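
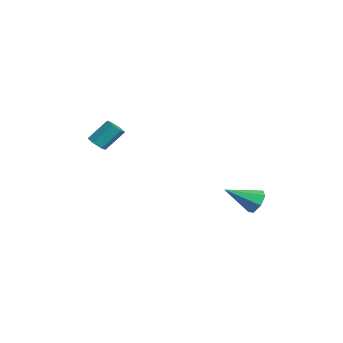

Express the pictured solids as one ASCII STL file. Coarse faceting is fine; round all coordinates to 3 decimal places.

solid 
facet normal 0.221 0.832 -0.509
outer loop
vertex 4.605 3.176 -3.691
vertex 4.098 2.917 -4.334
vertex 3.892 3.392 -3.648
endloop
endfacet
facet normal 0.105 0.151 0.983
outer loop
vertex 4.605 3.176 -3.691
vertex 3.892 3.392 -3.648
vertex 3.642 1.203 -3.286
endloop
endfacet
facet normal 0.221 0.832 -0.509
outer loop
vertex 3.892 3.392 -3.648
vertex 4.098 2.917 -4.334
vertex 3.334 3.25 -4.122
endloop
endfacet
facet normal -0.663 0.195 0.722
outer loop
vertex 3.892 3.392 -3.648
vertex 3.334 3.25 -4.122
vertex 3.642 1.203 -3.286
endloop
endfacet
facet normal 0.221 0.831 -0.510
outer loop
vertex 3.334 3.25 -4.122
vertex 4.098 2.917 -4.334
vertex 3.35 2.857 -4.756
endloop
endfacet
facet normal -0.990 -0.127 0.054
outer loop
vertex 3.334 3.25 -4.122
vertex 3.35 2.857 -4.756
vertex 3.642 1.203 -3.286
endloop
endfacet
facet normal 0.221 0.832 -0.509
outer loop
vertex 3.35 2.857 -4.756
vertex 4.098 2.917 -4.334
vertex 3.93 2.509 -5.073
endloop
endfacet
facet normal -0.630 -0.575 -0.522
outer loop
vertex 3.35 2.857 -4.756
vertex 3.93 2.509 -5.073
vertex 3.642 1.203 -3.286
endloop
endfacet
facet normal 0.221 0.832 -0.509
outer loop
vertex 3.93 2.509 -5.073
vertex 4.098 2.917 -4.334
vertex 4.635 2.468 -4.834
endloop
endfacet
facet normal 0.146 -0.810 -0.568
outer loop
vertex 3.93 2.509 -5.073
vertex 4.635 2.468 -4.834
vertex 3.642 1.203 -3.286
endloop
endfacet
facet normal 0.221 0.832 -0.510
outer loop
vertex 4.635 2.468 -4.834
vertex 4.098 2.917 -4.334
vertex 4.936 2.765 -4.219
endloop
endfacet
facet normal 0.753 -0.655 -0.052
outer loop
vertex 4.635 2.468 -4.834
vertex 4.936 2.765 -4.219
vertex 3.642 1.203 -3.286
endloop
endfacet
facet normal 0.221 0.832 -0.509
outer loop
vertex 4.936 2.765 -4.219
vertex 4.098 2.917 -4.334
vertex 4.605 3.176 -3.691
endloop
endfacet
facet normal 0.735 -0.228 0.638
outer loop
vertex 4.936 2.765 -4.219
vertex 4.605 3.176 -3.691
vertex 3.642 1.203 -3.286
endloop
endfacet
facet normal -0.066 -0.676 -0.733
outer loop
vertex -3.014 -3.331 -1.995
vertex -3.655 -3.371 -1.9
vertex -3.416 -2.938 -2.321
endloop
endfacet
facet normal 0.783 0.421 -0.458
outer loop
vertex -3.014 -3.331 -1.995
vertex -3.416 -2.938 -2.321
vertex -2.903 -2.188 -0.754
endloop
endfacet
facet normal 0.783 0.420 -0.458
outer loop
vertex -2.903 -2.188 -0.754
vertex -3.416 -2.938 -2.321
vertex -3.305 -1.795 -1.081
endloop
endfacet
facet normal 0.064 0.676 0.734
outer loop
vertex -2.903 -2.188 -0.754
vertex -3.305 -1.795 -1.081
vertex -3.545 -2.229 -0.66
endloop
endfacet
facet normal -0.066 -0.676 -0.733
outer loop
vertex -3.416 -2.938 -2.321
vertex -3.655 -3.371 -1.9
vertex -4.057 -2.978 -2.226
endloop
endfacet
facet normal -0.144 0.734 -0.664
outer loop
vertex -3.416 -2.938 -2.321
vertex -4.057 -2.978 -2.226
vertex -3.305 -1.795 -1.081
endloop
endfacet
facet normal -0.145 0.734 -0.663
outer loop
vertex -3.305 -1.795 -1.081
vertex -4.057 -2.978 -2.226
vertex -3.947 -1.836 -0.986
endloop
endfacet
facet normal 0.065 0.676 0.734
outer loop
vertex -3.305 -1.795 -1.081
vertex -3.947 -1.836 -0.986
vertex -3.545 -2.229 -0.66
endloop
endfacet
facet normal -0.064 -0.675 -0.735
outer loop
vertex -4.057 -2.978 -2.226
vertex -3.655 -3.371 -1.9
vertex -4.297 -3.412 -1.806
endloop
endfacet
facet normal -0.927 0.313 -0.206
outer loop
vertex -4.057 -2.978 -2.226
vertex -4.297 -3.412 -1.806
vertex -3.947 -1.836 -0.986
endloop
endfacet
facet normal -0.927 0.313 -0.205
outer loop
vertex -3.947 -1.836 -0.986
vertex -4.297 -3.412 -1.806
vertex -4.186 -2.269 -0.565
endloop
endfacet
facet normal 0.066 0.676 0.733
outer loop
vertex -3.947 -1.836 -0.986
vertex -4.186 -2.269 -0.565
vertex -3.545 -2.229 -0.66
endloop
endfacet
facet normal -0.064 -0.676 -0.734
outer loop
vertex -4.297 -3.412 -1.806
vertex -3.655 -3.371 -1.9
vertex -3.895 -3.805 -1.479
endloop
endfacet
facet normal -0.783 -0.421 0.458
outer loop
vertex -4.297 -3.412 -1.806
vertex -3.895 -3.805 -1.479
vertex -4.186 -2.269 -0.565
endloop
endfacet
facet normal -0.783 -0.421 0.458
outer loop
vertex -4.186 -2.269 -0.565
vertex -3.895 -3.805 -1.479
vertex -3.784 -2.662 -0.239
endloop
endfacet
facet normal 0.066 0.676 0.733
outer loop
vertex -4.186 -2.269 -0.565
vertex -3.784 -2.662 -0.239
vertex -3.545 -2.229 -0.66
endloop
endfacet
facet normal -0.065 -0.676 -0.734
outer loop
vertex -3.895 -3.805 -1.479
vertex -3.655 -3.371 -1.9
vertex -3.253 -3.764 -1.574
endloop
endfacet
facet normal 0.145 -0.734 0.664
outer loop
vertex -3.895 -3.805 -1.479
vertex -3.253 -3.764 -1.574
vertex -3.784 -2.662 -0.239
endloop
endfacet
facet normal 0.144 -0.734 0.663
outer loop
vertex -3.784 -2.662 -0.239
vertex -3.253 -3.764 -1.574
vertex -3.143 -2.622 -0.334
endloop
endfacet
facet normal 0.066 0.676 0.733
outer loop
vertex -3.784 -2.662 -0.239
vertex -3.143 -2.622 -0.334
vertex -3.545 -2.229 -0.66
endloop
endfacet
facet normal -0.066 -0.676 -0.733
outer loop
vertex -3.253 -3.764 -1.574
vertex -3.655 -3.371 -1.9
vertex -3.014 -3.331 -1.995
endloop
endfacet
facet normal 0.928 -0.312 0.205
outer loop
vertex -3.253 -3.764 -1.574
vertex -3.014 -3.331 -1.995
vertex -3.143 -2.622 -0.334
endloop
endfacet
facet normal 0.927 -0.313 0.206
outer loop
vertex -3.143 -2.622 -0.334
vertex -3.014 -3.331 -1.995
vertex -2.903 -2.188 -0.754
endloop
endfacet
facet normal 0.064 0.675 0.735
outer loop
vertex -3.143 -2.622 -0.334
vertex -2.903 -2.188 -0.754
vertex -3.545 -2.229 -0.66
endloop
endfacet

endsolid


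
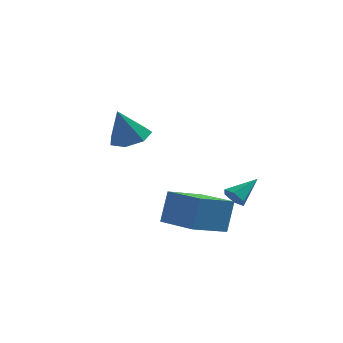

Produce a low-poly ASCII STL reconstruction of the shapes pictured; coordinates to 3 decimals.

solid 
facet normal -0.564 -0.628 -0.537
outer loop
vertex 1.942 2.284 -2.563
vertex 1.529 2.26 -2.101
vertex 1.473 2.69 -2.545
endloop
endfacet
facet normal 0.501 0.606 -0.617
outer loop
vertex 1.942 2.284 -2.563
vertex 1.473 2.69 -2.545
vertex 2.391 3.22 -1.279
endloop
endfacet
facet normal -0.563 -0.628 -0.537
outer loop
vertex 1.473 2.69 -2.545
vertex 1.529 2.26 -2.101
vertex 1.06 2.665 -2.083
endloop
endfacet
facet normal -0.275 0.942 -0.195
outer loop
vertex 1.473 2.69 -2.545
vertex 1.06 2.665 -2.083
vertex 2.391 3.22 -1.279
endloop
endfacet
facet normal -0.563 -0.629 -0.536
outer loop
vertex 1.06 2.665 -2.083
vertex 1.529 2.26 -2.101
vertex 1.116 2.236 -1.639
endloop
endfacet
facet normal -0.588 0.543 0.599
outer loop
vertex 1.06 2.665 -2.083
vertex 1.116 2.236 -1.639
vertex 2.391 3.22 -1.279
endloop
endfacet
facet normal -0.564 -0.627 -0.537
outer loop
vertex 1.116 2.236 -1.639
vertex 1.529 2.26 -2.101
vertex 1.585 1.83 -1.658
endloop
endfacet
facet normal -0.127 -0.192 0.973
outer loop
vertex 1.116 2.236 -1.639
vertex 1.585 1.83 -1.658
vertex 2.391 3.22 -1.279
endloop
endfacet
facet normal -0.563 -0.628 -0.538
outer loop
vertex 1.585 1.83 -1.658
vertex 1.529 2.26 -2.101
vertex 1.998 1.855 -2.119
endloop
endfacet
facet normal 0.648 -0.526 0.552
outer loop
vertex 1.585 1.83 -1.658
vertex 1.998 1.855 -2.119
vertex 2.391 3.22 -1.279
endloop
endfacet
facet normal -0.563 -0.629 -0.536
outer loop
vertex 1.998 1.855 -2.119
vertex 1.529 2.26 -2.101
vertex 1.942 2.284 -2.563
endloop
endfacet
facet normal 0.962 -0.127 -0.244
outer loop
vertex 1.998 1.855 -2.119
vertex 1.942 2.284 -2.563
vertex 2.391 3.22 -1.279
endloop
endfacet
facet normal -0.772 0.629 -0.094
outer loop
vertex -0.513 -1.957 -0.315
vertex 0.651 -0.617 -0.902
vertex -0.722 -2.439 -1.826
endloop
endfacet
facet normal -0.622 -0.717 0.315
outer loop
vertex 0.829 -3.703 -1.638
vertex -0.513 -1.957 -0.315
vertex -0.722 -2.439 -1.826
endloop
endfacet
facet normal -0.772 0.629 -0.093
outer loop
vertex -0.722 -2.439 -1.826
vertex 0.651 -0.617 -0.902
vertex 0.442 -1.098 -2.414
endloop
endfacet
facet normal -0.131 -0.301 -0.945
outer loop
vertex 0.442 -1.098 -2.414
vertex 0.829 -3.703 -1.638
vertex -0.722 -2.439 -1.826
endloop
endfacet
facet normal 0.130 0.301 0.945
outer loop
vertex -0.513 -1.957 -0.315
vertex 2.202 -1.881 -0.714
vertex 0.651 -0.617 -0.902
endloop
endfacet
facet normal -0.623 -0.717 0.314
outer loop
vertex 1.038 -3.222 -0.126
vertex -0.513 -1.957 -0.315
vertex 0.829 -3.703 -1.638
endloop
endfacet
facet normal 0.130 0.301 0.945
outer loop
vertex 1.038 -3.222 -0.126
vertex 2.202 -1.881 -0.714
vertex -0.513 -1.957 -0.315
endloop
endfacet
facet normal 0.622 0.717 -0.314
outer loop
vertex 0.651 -0.617 -0.902
vertex 2.202 -1.881 -0.714
vertex 0.442 -1.098 -2.414
endloop
endfacet
facet normal -0.130 -0.301 -0.945
outer loop
vertex 1.993 -2.363 -2.225
vertex 0.829 -3.703 -1.638
vertex 0.442 -1.098 -2.414
endloop
endfacet
facet normal 0.623 0.716 -0.315
outer loop
vertex 0.442 -1.098 -2.414
vertex 2.202 -1.881 -0.714
vertex 1.993 -2.363 -2.225
endloop
endfacet
facet normal 0.772 -0.629 0.094
outer loop
vertex 1.993 -2.363 -2.225
vertex 1.038 -3.222 -0.126
vertex 0.829 -3.703 -1.638
endloop
endfacet
facet normal 0.772 -0.629 0.094
outer loop
vertex 2.202 -1.881 -0.714
vertex 1.038 -3.222 -0.126
vertex 1.993 -2.363 -2.225
endloop
endfacet
facet normal 0.262 0.273 -0.925
outer loop
vertex -1.61 0.254 2.196
vertex -2.508 0.141 1.908
vertex -2.092 0.92 2.256
endloop
endfacet
facet normal 0.566 0.342 0.750
outer loop
vertex -1.61 0.254 2.196
vertex -2.092 0.92 2.256
vertex -2.952 -0.321 3.472
endloop
endfacet
facet normal 0.262 0.274 -0.925
outer loop
vertex -2.092 0.92 2.256
vertex -2.508 0.141 1.908
vertex -2.888 0.999 2.054
endloop
endfacet
facet normal -0.099 0.731 0.676
outer loop
vertex -2.092 0.92 2.256
vertex -2.888 0.999 2.054
vertex -2.952 -0.321 3.472
endloop
endfacet
facet normal 0.262 0.274 -0.925
outer loop
vertex -2.888 0.999 2.054
vertex -2.508 0.141 1.908
vertex -3.397 0.432 1.742
endloop
endfacet
facet normal -0.780 0.476 0.408
outer loop
vertex -2.888 0.999 2.054
vertex -3.397 0.432 1.742
vertex -2.952 -0.321 3.472
endloop
endfacet
facet normal 0.262 0.273 -0.926
outer loop
vertex -3.397 0.432 1.742
vertex -2.508 0.141 1.908
vertex -3.238 -0.355 1.555
endloop
endfacet
facet normal -0.962 -0.229 0.148
outer loop
vertex -3.397 0.432 1.742
vertex -3.238 -0.355 1.555
vertex -2.952 -0.321 3.472
endloop
endfacet
facet normal 0.262 0.273 -0.926
outer loop
vertex -3.238 -0.355 1.555
vertex -2.508 0.141 1.908
vertex -2.529 -0.769 1.634
endloop
endfacet
facet normal -0.510 -0.855 0.091
outer loop
vertex -3.238 -0.355 1.555
vertex -2.529 -0.769 1.634
vertex -2.952 -0.321 3.472
endloop
endfacet
facet normal 0.262 0.273 -0.926
outer loop
vertex -2.529 -0.769 1.634
vertex -2.508 0.141 1.908
vertex -1.805 -0.498 1.919
endloop
endfacet
facet normal 0.237 -0.930 0.281
outer loop
vertex -2.529 -0.769 1.634
vertex -1.805 -0.498 1.919
vertex -2.952 -0.321 3.472
endloop
endfacet
facet normal 0.263 0.273 -0.926
outer loop
vertex -1.805 -0.498 1.919
vertex -2.508 0.141 1.908
vertex -1.61 0.254 2.196
endloop
endfacet
facet normal 0.716 -0.397 0.574
outer loop
vertex -1.805 -0.498 1.919
vertex -1.61 0.254 2.196
vertex -2.952 -0.321 3.472
endloop
endfacet

endsolid


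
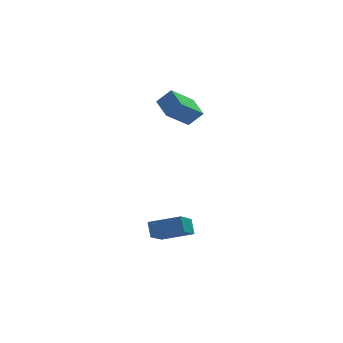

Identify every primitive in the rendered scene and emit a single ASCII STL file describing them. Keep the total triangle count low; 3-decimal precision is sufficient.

solid 
facet normal -0.684 -0.305 0.663
outer loop
vertex 3.195 1.6 3.104
vertex 2.97 2.836 3.441
vertex 2.415 1.67 2.331
endloop
endfacet
facet normal 0.172 -0.950 -0.259
outer loop
vertex 3.75 2.264 1.039
vertex 3.195 1.6 3.104
vertex 2.415 1.67 2.331
endloop
endfacet
facet normal -0.684 -0.305 0.662
outer loop
vertex 2.415 1.67 2.331
vertex 2.97 2.836 3.441
vertex 2.191 2.905 2.668
endloop
endfacet
facet normal -0.708 0.063 -0.703
outer loop
vertex 2.191 2.905 2.668
vertex 3.75 2.264 1.039
vertex 2.415 1.67 2.331
endloop
endfacet
facet normal 0.708 -0.063 0.703
outer loop
vertex 3.195 1.6 3.104
vertex 4.305 3.43 2.149
vertex 2.97 2.836 3.441
endloop
endfacet
facet normal 0.173 -0.950 -0.259
outer loop
vertex 4.529 2.195 1.812
vertex 3.195 1.6 3.104
vertex 3.75 2.264 1.039
endloop
endfacet
facet normal 0.709 -0.063 0.703
outer loop
vertex 4.529 2.195 1.812
vertex 4.305 3.43 2.149
vertex 3.195 1.6 3.104
endloop
endfacet
facet normal -0.173 0.950 0.259
outer loop
vertex 2.97 2.836 3.441
vertex 4.305 3.43 2.149
vertex 2.191 2.905 2.668
endloop
endfacet
facet normal -0.709 0.063 -0.703
outer loop
vertex 3.525 3.5 1.376
vertex 3.75 2.264 1.039
vertex 2.191 2.905 2.668
endloop
endfacet
facet normal -0.172 0.950 0.260
outer loop
vertex 2.191 2.905 2.668
vertex 4.305 3.43 2.149
vertex 3.525 3.5 1.376
endloop
endfacet
facet normal 0.684 0.305 -0.662
outer loop
vertex 3.525 3.5 1.376
vertex 4.529 2.195 1.812
vertex 3.75 2.264 1.039
endloop
endfacet
facet normal 0.684 0.305 -0.663
outer loop
vertex 4.305 3.43 2.149
vertex 4.529 2.195 1.812
vertex 3.525 3.5 1.376
endloop
endfacet
facet normal -0.466 -0.618 0.633
outer loop
vertex 1.687 -4.305 -1.167
vertex 0.157 -3.727 -1.73
vertex 1.677 -4.96 -1.813
endloop
endfacet
facet normal 0.885 -0.334 0.325
outer loop
vertex 2.483 -3.893 -2.91
vertex 1.687 -4.305 -1.167
vertex 1.677 -4.96 -1.813
endloop
endfacet
facet normal -0.466 -0.617 0.635
outer loop
vertex 1.677 -4.96 -1.813
vertex 0.157 -3.727 -1.73
vertex 0.147 -4.383 -2.375
endloop
endfacet
facet normal -0.011 -0.713 -0.701
outer loop
vertex 0.147 -4.383 -2.375
vertex 2.483 -3.893 -2.91
vertex 1.677 -4.96 -1.813
endloop
endfacet
facet normal 0.011 0.713 0.701
outer loop
vertex 1.687 -4.305 -1.167
vertex 0.963 -2.66 -2.827
vertex 0.157 -3.727 -1.73
endloop
endfacet
facet normal 0.885 -0.333 0.325
outer loop
vertex 2.493 -3.237 -2.265
vertex 1.687 -4.305 -1.167
vertex 2.483 -3.893 -2.91
endloop
endfacet
facet normal 0.011 0.713 0.701
outer loop
vertex 2.493 -3.237 -2.265
vertex 0.963 -2.66 -2.827
vertex 1.687 -4.305 -1.167
endloop
endfacet
facet normal -0.885 0.334 -0.326
outer loop
vertex 0.157 -3.727 -1.73
vertex 0.963 -2.66 -2.827
vertex 0.147 -4.383 -2.375
endloop
endfacet
facet normal -0.011 -0.713 -0.701
outer loop
vertex 0.953 -3.315 -3.473
vertex 2.483 -3.893 -2.91
vertex 0.147 -4.383 -2.375
endloop
endfacet
facet normal -0.885 0.334 -0.325
outer loop
vertex 0.147 -4.383 -2.375
vertex 0.963 -2.66 -2.827
vertex 0.953 -3.315 -3.473
endloop
endfacet
facet normal 0.466 0.617 -0.634
outer loop
vertex 0.953 -3.315 -3.473
vertex 2.493 -3.237 -2.265
vertex 2.483 -3.893 -2.91
endloop
endfacet
facet normal 0.466 0.618 -0.634
outer loop
vertex 0.963 -2.66 -2.827
vertex 2.493 -3.237 -2.265
vertex 0.953 -3.315 -3.473
endloop
endfacet

endsolid


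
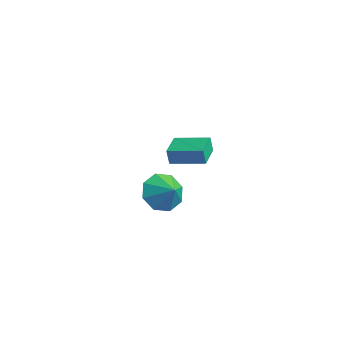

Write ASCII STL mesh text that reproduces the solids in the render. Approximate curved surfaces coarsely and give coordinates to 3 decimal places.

solid 
facet normal -0.640 0.767 0.048
outer loop
vertex -3.022 3.281 -3.62
vertex -1.64 4.418 -3.348
vertex -2.946 3.399 -4.499
endloop
endfacet
facet normal -0.764 -0.628 -0.150
outer loop
vertex -1.98 2.242 -4.572
vertex -3.022 3.281 -3.62
vertex -2.946 3.399 -4.499
endloop
endfacet
facet normal -0.641 0.766 0.048
outer loop
vertex -2.946 3.399 -4.499
vertex -1.64 4.418 -3.348
vertex -1.565 4.536 -4.227
endloop
endfacet
facet normal 0.085 0.133 -0.987
outer loop
vertex -1.565 4.536 -4.227
vertex -1.98 2.242 -4.572
vertex -2.946 3.399 -4.499
endloop
endfacet
facet normal -0.085 -0.133 0.987
outer loop
vertex -3.022 3.281 -3.62
vertex -0.674 3.261 -3.421
vertex -1.64 4.418 -3.348
endloop
endfacet
facet normal -0.763 -0.629 -0.150
outer loop
vertex -2.055 2.124 -3.693
vertex -3.022 3.281 -3.62
vertex -1.98 2.242 -4.572
endloop
endfacet
facet normal -0.085 -0.133 0.987
outer loop
vertex -2.055 2.124 -3.693
vertex -0.674 3.261 -3.421
vertex -3.022 3.281 -3.62
endloop
endfacet
facet normal 0.764 0.628 0.149
outer loop
vertex -1.64 4.418 -3.348
vertex -0.674 3.261 -3.421
vertex -1.565 4.536 -4.227
endloop
endfacet
facet normal 0.085 0.133 -0.987
outer loop
vertex -0.598 3.379 -4.3
vertex -1.98 2.242 -4.572
vertex -1.565 4.536 -4.227
endloop
endfacet
facet normal 0.763 0.628 0.150
outer loop
vertex -1.565 4.536 -4.227
vertex -0.674 3.261 -3.421
vertex -0.598 3.379 -4.3
endloop
endfacet
facet normal 0.640 -0.767 -0.048
outer loop
vertex -0.598 3.379 -4.3
vertex -2.055 2.124 -3.693
vertex -1.98 2.242 -4.572
endloop
endfacet
facet normal 0.640 -0.767 -0.048
outer loop
vertex -0.674 3.261 -3.421
vertex -2.055 2.124 -3.693
vertex -0.598 3.379 -4.3
endloop
endfacet
facet normal -0.840 -0.018 -0.543
outer loop
vertex 4.102 -2.117 -3.168
vertex 3.521 -2.089 -2.27
vertex 3.931 -1.353 -2.929
endloop
endfacet
facet normal 0.938 0.276 -0.210
outer loop
vertex 4.102 -2.117 -3.168
vertex 3.931 -1.353 -2.929
vertex 4.419 -2.071 -1.69
endloop
endfacet
facet normal -0.840 -0.018 -0.543
outer loop
vertex 3.931 -1.353 -2.929
vertex 3.521 -2.089 -2.27
vertex 3.52 -1.02 -2.304
endloop
endfacet
facet normal 0.722 0.683 0.111
outer loop
vertex 3.931 -1.353 -2.929
vertex 3.52 -1.02 -2.304
vertex 4.419 -2.071 -1.69
endloop
endfacet
facet normal -0.839 -0.018 -0.543
outer loop
vertex 3.52 -1.02 -2.304
vertex 3.521 -2.089 -2.27
vertex 3.109 -1.314 -1.659
endloop
endfacet
facet normal 0.417 0.697 0.583
outer loop
vertex 3.52 -1.02 -2.304
vertex 3.109 -1.314 -1.659
vertex 4.419 -2.071 -1.69
endloop
endfacet
facet normal -0.840 -0.019 -0.543
outer loop
vertex 3.109 -1.314 -1.659
vertex 3.521 -2.089 -2.27
vertex 2.94 -2.062 -1.372
endloop
endfacet
facet normal 0.202 0.311 0.929
outer loop
vertex 3.109 -1.314 -1.659
vertex 2.94 -2.062 -1.372
vertex 4.419 -2.071 -1.69
endloop
endfacet
facet normal -0.840 -0.016 -0.543
outer loop
vertex 2.94 -2.062 -1.372
vertex 3.521 -2.089 -2.27
vertex 3.11 -2.826 -1.612
endloop
endfacet
facet normal 0.202 -0.252 0.946
outer loop
vertex 2.94 -2.062 -1.372
vertex 3.11 -2.826 -1.612
vertex 4.419 -2.071 -1.69
endloop
endfacet
facet normal -0.839 -0.018 -0.544
outer loop
vertex 3.11 -2.826 -1.612
vertex 3.521 -2.089 -2.27
vertex 3.522 -3.159 -2.237
endloop
endfacet
facet normal 0.417 -0.659 0.626
outer loop
vertex 3.11 -2.826 -1.612
vertex 3.522 -3.159 -2.237
vertex 4.419 -2.071 -1.69
endloop
endfacet
facet normal -0.840 -0.018 -0.542
outer loop
vertex 3.522 -3.159 -2.237
vertex 3.521 -2.089 -2.27
vertex 3.932 -2.865 -2.882
endloop
endfacet
facet normal 0.723 -0.673 0.153
outer loop
vertex 3.522 -3.159 -2.237
vertex 3.932 -2.865 -2.882
vertex 4.419 -2.071 -1.69
endloop
endfacet
facet normal -0.840 -0.017 -0.543
outer loop
vertex 3.932 -2.865 -2.882
vertex 3.521 -2.089 -2.27
vertex 4.102 -2.117 -3.168
endloop
endfacet
facet normal 0.938 -0.287 -0.192
outer loop
vertex 3.932 -2.865 -2.882
vertex 4.102 -2.117 -3.168
vertex 4.419 -2.071 -1.69
endloop
endfacet

endsolid


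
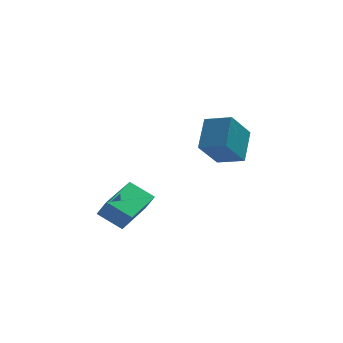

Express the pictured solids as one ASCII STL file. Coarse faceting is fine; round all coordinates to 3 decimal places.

solid 
facet normal -0.755 0.426 0.499
outer loop
vertex -4.47 0.047 1.568
vertex -3.369 1.829 1.712
vertex -4.829 0.332 0.782
endloop
endfacet
facet normal -0.524 -0.849 -0.068
outer loop
vertex -3.871 -0.209 0.148
vertex -4.47 0.047 1.568
vertex -4.829 0.332 0.782
endloop
endfacet
facet normal -0.755 0.426 0.499
outer loop
vertex -4.829 0.332 0.782
vertex -3.369 1.829 1.712
vertex -3.728 2.114 0.926
endloop
endfacet
facet normal -0.395 0.314 -0.864
outer loop
vertex -3.728 2.114 0.926
vertex -3.871 -0.209 0.148
vertex -4.829 0.332 0.782
endloop
endfacet
facet normal 0.395 -0.314 0.864
outer loop
vertex -4.47 0.047 1.568
vertex -2.411 1.288 1.078
vertex -3.369 1.829 1.712
endloop
endfacet
facet normal -0.524 -0.849 -0.068
outer loop
vertex -3.512 -0.494 0.934
vertex -4.47 0.047 1.568
vertex -3.871 -0.209 0.148
endloop
endfacet
facet normal 0.395 -0.314 0.864
outer loop
vertex -3.512 -0.494 0.934
vertex -2.411 1.288 1.078
vertex -4.47 0.047 1.568
endloop
endfacet
facet normal 0.524 0.849 0.068
outer loop
vertex -3.369 1.829 1.712
vertex -2.411 1.288 1.078
vertex -3.728 2.114 0.926
endloop
endfacet
facet normal -0.395 0.314 -0.864
outer loop
vertex -2.77 1.573 0.292
vertex -3.871 -0.209 0.148
vertex -3.728 2.114 0.926
endloop
endfacet
facet normal 0.524 0.849 0.068
outer loop
vertex -3.728 2.114 0.926
vertex -2.411 1.288 1.078
vertex -2.77 1.573 0.292
endloop
endfacet
facet normal 0.755 -0.426 -0.499
outer loop
vertex -2.77 1.573 0.292
vertex -3.512 -0.494 0.934
vertex -3.871 -0.209 0.148
endloop
endfacet
facet normal 0.755 -0.426 -0.499
outer loop
vertex -2.411 1.288 1.078
vertex -3.512 -0.494 0.934
vertex -2.77 1.573 0.292
endloop
endfacet
facet normal -0.818 0.504 -0.277
outer loop
vertex 0.034 4.521 3.84
vertex 0.941 5.276 2.534
vertex -0.397 3.254 2.808
endloop
endfacet
facet normal -0.515 -0.429 0.742
outer loop
vertex 0.659 2.604 3.166
vertex 0.034 4.521 3.84
vertex -0.397 3.254 2.808
endloop
endfacet
facet normal -0.818 0.504 -0.278
outer loop
vertex -0.397 3.254 2.808
vertex 0.941 5.276 2.534
vertex 0.511 4.009 1.502
endloop
endfacet
facet normal -0.255 -0.750 -0.611
outer loop
vertex 0.511 4.009 1.502
vertex 0.659 2.604 3.166
vertex -0.397 3.254 2.808
endloop
endfacet
facet normal 0.255 0.750 0.610
outer loop
vertex 0.034 4.521 3.84
vertex 1.997 4.626 2.892
vertex 0.941 5.276 2.534
endloop
endfacet
facet normal -0.516 -0.429 0.742
outer loop
vertex 1.089 3.871 4.198
vertex 0.034 4.521 3.84
vertex 0.659 2.604 3.166
endloop
endfacet
facet normal 0.255 0.750 0.611
outer loop
vertex 1.089 3.871 4.198
vertex 1.997 4.626 2.892
vertex 0.034 4.521 3.84
endloop
endfacet
facet normal 0.516 0.429 -0.742
outer loop
vertex 0.941 5.276 2.534
vertex 1.997 4.626 2.892
vertex 0.511 4.009 1.502
endloop
endfacet
facet normal -0.255 -0.750 -0.611
outer loop
vertex 1.566 3.359 1.86
vertex 0.659 2.604 3.166
vertex 0.511 4.009 1.502
endloop
endfacet
facet normal 0.516 0.429 -0.742
outer loop
vertex 0.511 4.009 1.502
vertex 1.997 4.626 2.892
vertex 1.566 3.359 1.86
endloop
endfacet
facet normal 0.818 -0.504 0.277
outer loop
vertex 1.566 3.359 1.86
vertex 1.089 3.871 4.198
vertex 0.659 2.604 3.166
endloop
endfacet
facet normal 0.818 -0.504 0.277
outer loop
vertex 1.997 4.626 2.892
vertex 1.089 3.871 4.198
vertex 1.566 3.359 1.86
endloop
endfacet

endsolid


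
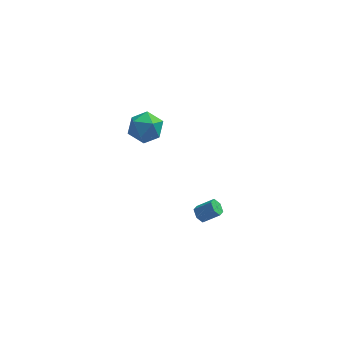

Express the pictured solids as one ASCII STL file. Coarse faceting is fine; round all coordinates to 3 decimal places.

solid 
facet normal -0.792 0.046 -0.609
outer loop
vertex 3.843 -2.409 -4.698
vertex 3.515 -2.383 -4.27
vertex 3.71 -1.929 -4.489
endloop
endfacet
facet normal 0.559 0.456 -0.692
outer loop
vertex 3.843 -2.409 -4.698
vertex 3.71 -1.929 -4.489
vertex 4.753 -2.463 -3.998
endloop
endfacet
facet normal 0.560 0.457 -0.691
outer loop
vertex 4.753 -2.463 -3.998
vertex 3.71 -1.929 -4.489
vertex 4.621 -1.984 -3.788
endloop
endfacet
facet normal 0.791 -0.049 0.609
outer loop
vertex 4.753 -2.463 -3.998
vertex 4.621 -1.984 -3.788
vertex 4.425 -2.437 -3.57
endloop
endfacet
facet normal -0.792 0.047 -0.609
outer loop
vertex 3.71 -1.929 -4.489
vertex 3.515 -2.383 -4.27
vertex 3.382 -1.903 -4.06
endloop
endfacet
facet normal 0.067 0.998 -0.009
outer loop
vertex 3.71 -1.929 -4.489
vertex 3.382 -1.903 -4.06
vertex 4.621 -1.984 -3.788
endloop
endfacet
facet normal 0.067 0.998 -0.009
outer loop
vertex 4.621 -1.984 -3.788
vertex 3.382 -1.903 -4.06
vertex 4.293 -1.958 -3.36
endloop
endfacet
facet normal 0.791 -0.049 0.609
outer loop
vertex 4.621 -1.984 -3.788
vertex 4.293 -1.958 -3.36
vertex 4.425 -2.437 -3.57
endloop
endfacet
facet normal -0.791 0.047 -0.609
outer loop
vertex 3.382 -1.903 -4.06
vertex 3.515 -2.383 -4.27
vertex 3.187 -2.357 -3.842
endloop
endfacet
facet normal -0.492 0.539 0.683
outer loop
vertex 3.382 -1.903 -4.06
vertex 3.187 -2.357 -3.842
vertex 4.293 -1.958 -3.36
endloop
endfacet
facet normal -0.492 0.541 0.682
outer loop
vertex 4.293 -1.958 -3.36
vertex 3.187 -2.357 -3.842
vertex 4.097 -2.411 -3.142
endloop
endfacet
facet normal 0.791 -0.049 0.609
outer loop
vertex 4.293 -1.958 -3.36
vertex 4.097 -2.411 -3.142
vertex 4.425 -2.437 -3.57
endloop
endfacet
facet normal -0.791 0.049 -0.609
outer loop
vertex 3.187 -2.357 -3.842
vertex 3.515 -2.383 -4.27
vertex 3.319 -2.836 -4.052
endloop
endfacet
facet normal -0.559 -0.457 0.692
outer loop
vertex 3.187 -2.357 -3.842
vertex 3.319 -2.836 -4.052
vertex 4.097 -2.411 -3.142
endloop
endfacet
facet normal -0.560 -0.456 0.692
outer loop
vertex 4.097 -2.411 -3.142
vertex 3.319 -2.836 -4.052
vertex 4.23 -2.891 -3.351
endloop
endfacet
facet normal 0.792 -0.046 0.609
outer loop
vertex 4.097 -2.411 -3.142
vertex 4.23 -2.891 -3.351
vertex 4.425 -2.437 -3.57
endloop
endfacet
facet normal -0.791 0.049 -0.609
outer loop
vertex 3.319 -2.836 -4.052
vertex 3.515 -2.383 -4.27
vertex 3.647 -2.862 -4.48
endloop
endfacet
facet normal -0.067 -0.998 0.009
outer loop
vertex 3.319 -2.836 -4.052
vertex 3.647 -2.862 -4.48
vertex 4.23 -2.891 -3.351
endloop
endfacet
facet normal -0.067 -0.998 0.009
outer loop
vertex 4.23 -2.891 -3.351
vertex 3.647 -2.862 -4.48
vertex 4.558 -2.917 -3.78
endloop
endfacet
facet normal 0.792 -0.047 0.609
outer loop
vertex 4.23 -2.891 -3.351
vertex 4.558 -2.917 -3.78
vertex 4.425 -2.437 -3.57
endloop
endfacet
facet normal -0.791 0.049 -0.609
outer loop
vertex 3.647 -2.862 -4.48
vertex 3.515 -2.383 -4.27
vertex 3.843 -2.409 -4.698
endloop
endfacet
facet normal 0.492 -0.541 -0.682
outer loop
vertex 3.647 -2.862 -4.48
vertex 3.843 -2.409 -4.698
vertex 4.558 -2.917 -3.78
endloop
endfacet
facet normal 0.493 -0.540 -0.683
outer loop
vertex 4.558 -2.917 -3.78
vertex 3.843 -2.409 -4.698
vertex 4.753 -2.463 -3.998
endloop
endfacet
facet normal 0.791 -0.047 0.609
outer loop
vertex 4.558 -2.917 -3.78
vertex 4.753 -2.463 -3.998
vertex 4.425 -2.437 -3.57
endloop
endfacet
facet normal -0.137 0.919 0.370
outer loop
vertex 0.962 -1.014 3.137
vertex 0.011 -1.275 3.434
vertex 0.807 -1.414 4.073
endloop
endfacet
facet normal 0.551 0.731 0.403
outer loop
vertex 0.962 -1.014 3.137
vertex 0.807 -1.414 4.073
vertex 1.617 -1.715 3.512
endloop
endfacet
facet normal 0.771 0.582 -0.258
outer loop
vertex 0.962 -1.014 3.137
vertex 1.617 -1.715 3.512
vertex 1.322 -1.762 2.526
endloop
endfacet
facet normal 0.220 0.678 -0.701
outer loop
vertex 0.962 -1.014 3.137
vertex 1.322 -1.762 2.526
vertex 0.329 -1.49 2.478
endloop
endfacet
facet normal -0.341 0.887 -0.313
outer loop
vertex 0.962 -1.014 3.137
vertex 0.329 -1.49 2.478
vertex 0.011 -1.275 3.434
endloop
endfacet
facet normal 0.597 0.134 0.791
outer loop
vertex 1.617 -1.715 3.512
vertex 0.807 -1.414 4.073
vertex 1.071 -2.41 4.042
endloop
endfacet
facet normal -0.515 0.438 0.737
outer loop
vertex 0.807 -1.414 4.073
vertex 0.011 -1.275 3.434
vertex 0.078 -2.138 3.994
endloop
endfacet
facet normal -0.847 0.384 -0.368
outer loop
vertex 0.011 -1.275 3.434
vertex 0.329 -1.49 2.478
vertex -0.217 -2.185 3.008
endloop
endfacet
facet normal 0.061 0.047 -0.997
outer loop
vertex 0.329 -1.49 2.478
vertex 1.322 -1.762 2.526
vertex 0.593 -2.486 2.447
endloop
endfacet
facet normal 0.954 -0.108 -0.280
outer loop
vertex 1.322 -1.762 2.526
vertex 1.617 -1.715 3.512
vertex 1.389 -2.625 3.086
endloop
endfacet
facet normal -0.220 -0.678 0.701
outer loop
vertex 0.438 -2.886 3.383
vertex 1.071 -2.41 4.042
vertex 0.078 -2.138 3.994
endloop
endfacet
facet normal -0.771 -0.582 0.258
outer loop
vertex 0.438 -2.886 3.383
vertex 0.078 -2.138 3.994
vertex -0.217 -2.185 3.008
endloop
endfacet
facet normal -0.551 -0.731 -0.403
outer loop
vertex 0.438 -2.886 3.383
vertex -0.217 -2.185 3.008
vertex 0.593 -2.486 2.447
endloop
endfacet
facet normal 0.137 -0.919 -0.370
outer loop
vertex 0.438 -2.886 3.383
vertex 0.593 -2.486 2.447
vertex 1.389 -2.625 3.086
endloop
endfacet
facet normal 0.341 -0.887 0.313
outer loop
vertex 0.438 -2.886 3.383
vertex 1.389 -2.625 3.086
vertex 1.071 -2.41 4.042
endloop
endfacet
facet normal -0.061 -0.047 0.997
outer loop
vertex 0.078 -2.138 3.994
vertex 1.071 -2.41 4.042
vertex 0.807 -1.414 4.073
endloop
endfacet
facet normal -0.954 0.108 0.280
outer loop
vertex -0.217 -2.185 3.008
vertex 0.078 -2.138 3.994
vertex 0.011 -1.275 3.434
endloop
endfacet
facet normal -0.597 -0.134 -0.791
outer loop
vertex 0.593 -2.486 2.447
vertex -0.217 -2.185 3.008
vertex 0.329 -1.49 2.478
endloop
endfacet
facet normal 0.515 -0.438 -0.737
outer loop
vertex 1.389 -2.625 3.086
vertex 0.593 -2.486 2.447
vertex 1.322 -1.762 2.526
endloop
endfacet
facet normal 0.847 -0.384 0.368
outer loop
vertex 1.071 -2.41 4.042
vertex 1.389 -2.625 3.086
vertex 1.617 -1.715 3.512
endloop
endfacet

endsolid


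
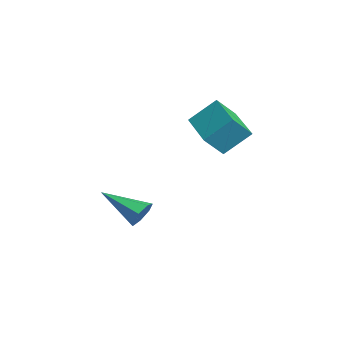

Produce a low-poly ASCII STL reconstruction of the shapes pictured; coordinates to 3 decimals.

solid 
facet normal -0.977 -0.085 0.193
outer loop
vertex 0.221 2.21 1.85
vertex -0.018 3.024 1.0
vertex 0.115 1.115 0.831
endloop
endfacet
facet normal 0.199 -0.678 0.708
outer loop
vertex 2.198 1.296 0.42
vertex 0.221 2.21 1.85
vertex 0.115 1.115 0.831
endloop
endfacet
facet normal -0.978 -0.085 0.192
outer loop
vertex 0.115 1.115 0.831
vertex -0.018 3.024 1.0
vertex -0.123 1.928 -0.019
endloop
endfacet
facet normal -0.071 -0.731 -0.679
outer loop
vertex -0.123 1.928 -0.019
vertex 2.198 1.296 0.42
vertex 0.115 1.115 0.831
endloop
endfacet
facet normal 0.071 0.730 0.679
outer loop
vertex 0.221 2.21 1.85
vertex 2.065 3.205 0.589
vertex -0.018 3.024 1.0
endloop
endfacet
facet normal 0.199 -0.677 0.708
outer loop
vertex 2.303 2.392 1.439
vertex 0.221 2.21 1.85
vertex 2.198 1.296 0.42
endloop
endfacet
facet normal 0.070 0.731 0.679
outer loop
vertex 2.303 2.392 1.439
vertex 2.065 3.205 0.589
vertex 0.221 2.21 1.85
endloop
endfacet
facet normal -0.199 0.677 -0.708
outer loop
vertex -0.018 3.024 1.0
vertex 2.065 3.205 0.589
vertex -0.123 1.928 -0.019
endloop
endfacet
facet normal -0.070 -0.730 -0.680
outer loop
vertex 1.959 2.11 -0.43
vertex 2.198 1.296 0.42
vertex -0.123 1.928 -0.019
endloop
endfacet
facet normal -0.199 0.678 -0.708
outer loop
vertex -0.123 1.928 -0.019
vertex 2.065 3.205 0.589
vertex 1.959 2.11 -0.43
endloop
endfacet
facet normal 0.977 0.086 -0.193
outer loop
vertex 1.959 2.11 -0.43
vertex 2.303 2.392 1.439
vertex 2.198 1.296 0.42
endloop
endfacet
facet normal 0.978 0.085 -0.193
outer loop
vertex 2.065 3.205 0.589
vertex 2.303 2.392 1.439
vertex 1.959 2.11 -0.43
endloop
endfacet
facet normal 0.510 0.722 -0.468
outer loop
vertex 1.014 -1.011 -3.73
vertex 0.42 -0.778 -4.018
vertex 0.713 -0.591 -3.41
endloop
endfacet
facet normal 0.517 -0.252 0.818
outer loop
vertex 1.014 -1.011 -3.73
vertex 0.713 -0.591 -3.41
vertex -0.6 -2.222 -3.082
endloop
endfacet
facet normal 0.510 0.722 -0.468
outer loop
vertex 0.713 -0.591 -3.41
vertex 0.42 -0.778 -4.018
vertex 0.192 -0.312 -3.548
endloop
endfacet
facet normal -0.105 0.277 0.955
outer loop
vertex 0.713 -0.591 -3.41
vertex 0.192 -0.312 -3.548
vertex -0.6 -2.222 -3.082
endloop
endfacet
facet normal 0.510 0.722 -0.468
outer loop
vertex 0.192 -0.312 -3.548
vertex 0.42 -0.778 -4.018
vertex -0.158 -0.384 -4.04
endloop
endfacet
facet normal -0.763 0.433 0.479
outer loop
vertex 0.192 -0.312 -3.548
vertex -0.158 -0.384 -4.04
vertex -0.6 -2.222 -3.082
endloop
endfacet
facet normal 0.510 0.722 -0.467
outer loop
vertex -0.158 -0.384 -4.04
vertex 0.42 -0.778 -4.018
vertex -0.072 -0.752 -4.515
endloop
endfacet
facet normal -0.963 0.100 -0.252
outer loop
vertex -0.158 -0.384 -4.04
vertex -0.072 -0.752 -4.515
vertex -0.6 -2.222 -3.082
endloop
endfacet
facet normal 0.510 0.722 -0.468
outer loop
vertex -0.072 -0.752 -4.515
vertex 0.42 -0.778 -4.018
vertex 0.384 -1.14 -4.616
endloop
endfacet
facet normal -0.553 -0.471 -0.687
outer loop
vertex -0.072 -0.752 -4.515
vertex 0.384 -1.14 -4.616
vertex -0.6 -2.222 -3.082
endloop
endfacet
facet normal 0.510 0.722 -0.468
outer loop
vertex 0.384 -1.14 -4.616
vertex 0.42 -0.778 -4.018
vertex 0.868 -1.255 -4.266
endloop
endfacet
facet normal 0.159 -0.852 -0.499
outer loop
vertex 0.384 -1.14 -4.616
vertex 0.868 -1.255 -4.266
vertex -0.6 -2.222 -3.082
endloop
endfacet
facet normal 0.510 0.722 -0.468
outer loop
vertex 0.868 -1.255 -4.266
vertex 0.42 -0.778 -4.018
vertex 1.014 -1.011 -3.73
endloop
endfacet
facet normal 0.634 -0.754 0.171
outer loop
vertex 0.868 -1.255 -4.266
vertex 1.014 -1.011 -3.73
vertex -0.6 -2.222 -3.082
endloop
endfacet

endsolid


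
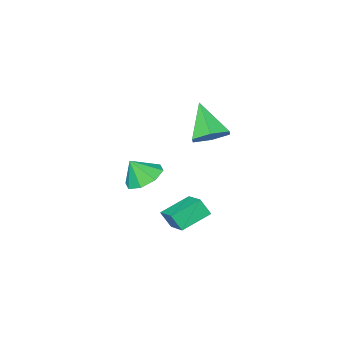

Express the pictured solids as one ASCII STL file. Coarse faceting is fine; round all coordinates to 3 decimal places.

solid 
facet normal -0.308 0.451 -0.838
outer loop
vertex -2.122 -1.337 -3.927
vertex -1.773 0.088 -3.288
vertex -0.575 -1.437 -4.549
endloop
endfacet
facet normal -0.218 -0.890 -0.399
outer loop
vertex -0.267 -1.888 -3.712
vertex -2.122 -1.337 -3.927
vertex -0.575 -1.437 -4.549
endloop
endfacet
facet normal -0.308 0.451 -0.838
outer loop
vertex -0.575 -1.437 -4.549
vertex -1.773 0.088 -3.288
vertex -0.226 -0.012 -3.91
endloop
endfacet
facet normal 0.926 -0.060 -0.373
outer loop
vertex -0.226 -0.012 -3.91
vertex -0.267 -1.888 -3.712
vertex -0.575 -1.437 -4.549
endloop
endfacet
facet normal -0.926 0.060 0.373
outer loop
vertex -2.122 -1.337 -3.927
vertex -1.465 -0.363 -2.451
vertex -1.773 0.088 -3.288
endloop
endfacet
facet normal -0.218 -0.890 -0.399
outer loop
vertex -1.814 -1.788 -3.09
vertex -2.122 -1.337 -3.927
vertex -0.267 -1.888 -3.712
endloop
endfacet
facet normal -0.926 0.060 0.373
outer loop
vertex -1.814 -1.788 -3.09
vertex -1.465 -0.363 -2.451
vertex -2.122 -1.337 -3.927
endloop
endfacet
facet normal 0.218 0.890 0.399
outer loop
vertex -1.773 0.088 -3.288
vertex -1.465 -0.363 -2.451
vertex -0.226 -0.012 -3.91
endloop
endfacet
facet normal 0.926 -0.060 -0.373
outer loop
vertex 0.082 -0.463 -3.073
vertex -0.267 -1.888 -3.712
vertex -0.226 -0.012 -3.91
endloop
endfacet
facet normal 0.218 0.890 0.399
outer loop
vertex -0.226 -0.012 -3.91
vertex -1.465 -0.363 -2.451
vertex 0.082 -0.463 -3.073
endloop
endfacet
facet normal 0.308 -0.451 0.838
outer loop
vertex 0.082 -0.463 -3.073
vertex -1.814 -1.788 -3.09
vertex -0.267 -1.888 -3.712
endloop
endfacet
facet normal 0.308 -0.451 0.838
outer loop
vertex -1.465 -0.363 -2.451
vertex -1.814 -1.788 -3.09
vertex 0.082 -0.463 -3.073
endloop
endfacet
facet normal 0.133 0.655 -0.743
outer loop
vertex -0.951 -0.284 1.758
vertex -1.952 -0.218 1.637
vertex -1.477 0.407 2.273
endloop
endfacet
facet normal 0.726 0.040 0.687
outer loop
vertex -0.951 -0.284 1.758
vertex -1.477 0.407 2.273
vertex -2.228 -1.582 3.183
endloop
endfacet
facet normal 0.132 0.656 -0.743
outer loop
vertex -1.477 0.407 2.273
vertex -1.952 -0.218 1.637
vertex -2.478 0.473 2.153
endloop
endfacet
facet normal -0.078 0.439 0.895
outer loop
vertex -1.477 0.407 2.273
vertex -2.478 0.473 2.153
vertex -2.228 -1.582 3.183
endloop
endfacet
facet normal 0.133 0.656 -0.743
outer loop
vertex -2.478 0.473 2.153
vertex -1.952 -0.218 1.637
vertex -2.952 -0.152 1.516
endloop
endfacet
facet normal -0.856 0.144 0.496
outer loop
vertex -2.478 0.473 2.153
vertex -2.952 -0.152 1.516
vertex -2.228 -1.582 3.183
endloop
endfacet
facet normal 0.133 0.655 -0.743
outer loop
vertex -2.952 -0.152 1.516
vertex -1.952 -0.218 1.637
vertex -2.426 -0.843 1.001
endloop
endfacet
facet normal -0.829 -0.549 -0.111
outer loop
vertex -2.952 -0.152 1.516
vertex -2.426 -0.843 1.001
vertex -2.228 -1.582 3.183
endloop
endfacet
facet normal 0.133 0.656 -0.743
outer loop
vertex -2.426 -0.843 1.001
vertex -1.952 -0.218 1.637
vertex -1.425 -0.909 1.122
endloop
endfacet
facet normal -0.024 -0.948 -0.319
outer loop
vertex -2.426 -0.843 1.001
vertex -1.425 -0.909 1.122
vertex -2.228 -1.582 3.183
endloop
endfacet
facet normal 0.133 0.656 -0.743
outer loop
vertex -1.425 -0.909 1.122
vertex -1.952 -0.218 1.637
vertex -0.951 -0.284 1.758
endloop
endfacet
facet normal 0.753 -0.653 0.080
outer loop
vertex -1.425 -0.909 1.122
vertex -0.951 -0.284 1.758
vertex -2.228 -1.582 3.183
endloop
endfacet
facet normal -0.448 0.275 -0.851
outer loop
vertex 0.752 -3.259 -2.044
vertex 0.123 -2.614 -1.504
vertex 1.061 -2.521 -1.968
endloop
endfacet
facet normal 0.914 -0.393 0.102
outer loop
vertex 0.752 -3.259 -2.044
vertex 1.061 -2.521 -1.968
vertex 0.697 -2.966 -0.416
endloop
endfacet
facet normal -0.448 0.276 -0.850
outer loop
vertex 1.061 -2.521 -1.968
vertex 0.123 -2.614 -1.504
vertex 0.821 -1.838 -1.62
endloop
endfacet
facet normal 0.942 0.191 0.276
outer loop
vertex 1.061 -2.521 -1.968
vertex 0.821 -1.838 -1.62
vertex 0.697 -2.966 -0.416
endloop
endfacet
facet normal -0.447 0.275 -0.851
outer loop
vertex 0.821 -1.838 -1.62
vertex 0.123 -2.614 -1.504
vertex 0.173 -1.608 -1.205
endloop
endfacet
facet normal 0.578 0.565 0.589
outer loop
vertex 0.821 -1.838 -1.62
vertex 0.173 -1.608 -1.205
vertex 0.697 -2.966 -0.416
endloop
endfacet
facet normal -0.447 0.275 -0.851
outer loop
vertex 0.173 -1.608 -1.205
vertex 0.123 -2.614 -1.504
vertex -0.505 -1.968 -0.965
endloop
endfacet
facet normal 0.032 0.511 0.859
outer loop
vertex 0.173 -1.608 -1.205
vertex -0.505 -1.968 -0.965
vertex 0.697 -2.966 -0.416
endloop
endfacet
facet normal -0.447 0.275 -0.851
outer loop
vertex -0.505 -1.968 -0.965
vertex 0.123 -2.614 -1.504
vertex -0.814 -2.706 -1.041
endloop
endfacet
facet normal -0.373 0.061 0.926
outer loop
vertex -0.505 -1.968 -0.965
vertex -0.814 -2.706 -1.041
vertex 0.697 -2.966 -0.416
endloop
endfacet
facet normal -0.447 0.276 -0.851
outer loop
vertex -0.814 -2.706 -1.041
vertex 0.123 -2.614 -1.504
vertex -0.574 -3.39 -1.389
endloop
endfacet
facet normal -0.401 -0.523 0.752
outer loop
vertex -0.814 -2.706 -1.041
vertex -0.574 -3.39 -1.389
vertex 0.697 -2.966 -0.416
endloop
endfacet
facet normal -0.447 0.276 -0.851
outer loop
vertex -0.574 -3.39 -1.389
vertex 0.123 -2.614 -1.504
vertex 0.074 -3.619 -1.804
endloop
endfacet
facet normal -0.036 -0.898 0.439
outer loop
vertex -0.574 -3.39 -1.389
vertex 0.074 -3.619 -1.804
vertex 0.697 -2.966 -0.416
endloop
endfacet
facet normal -0.448 0.276 -0.851
outer loop
vertex 0.074 -3.619 -1.804
vertex 0.123 -2.614 -1.504
vertex 0.752 -3.259 -2.044
endloop
endfacet
facet normal 0.508 -0.844 0.169
outer loop
vertex 0.074 -3.619 -1.804
vertex 0.752 -3.259 -2.044
vertex 0.697 -2.966 -0.416
endloop
endfacet

endsolid


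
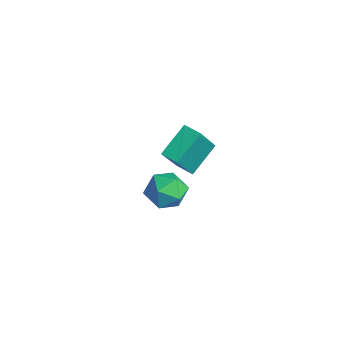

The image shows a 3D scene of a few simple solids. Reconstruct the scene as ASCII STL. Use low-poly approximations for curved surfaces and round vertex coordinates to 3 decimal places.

solid 
facet normal -0.381 0.298 0.875
outer loop
vertex 0.871 4.594 -1.938
vertex 0.948 3.632 -1.577
vertex 1.732 4.29 -1.46
endloop
endfacet
facet normal -0.020 0.827 0.561
outer loop
vertex 0.871 4.594 -1.938
vertex 1.732 4.29 -1.46
vertex 1.791 4.869 -2.311
endloop
endfacet
facet normal -0.314 0.946 -0.078
outer loop
vertex 0.871 4.594 -1.938
vertex 1.791 4.869 -2.311
vertex 1.044 4.568 -2.954
endloop
endfacet
facet normal -0.857 0.490 -0.159
outer loop
vertex 0.871 4.594 -1.938
vertex 1.044 4.568 -2.954
vertex 0.523 3.803 -2.5
endloop
endfacet
facet normal -0.898 0.090 0.430
outer loop
vertex 0.871 4.594 -1.938
vertex 0.523 3.803 -2.5
vertex 0.948 3.632 -1.577
endloop
endfacet
facet normal 0.650 0.606 0.458
outer loop
vertex 1.791 4.869 -2.311
vertex 1.732 4.29 -1.46
vertex 2.437 4.077 -2.18
endloop
endfacet
facet normal 0.066 -0.250 0.966
outer loop
vertex 1.732 4.29 -1.46
vertex 0.948 3.632 -1.577
vertex 1.916 3.312 -1.726
endloop
endfacet
facet normal -0.771 -0.588 0.246
outer loop
vertex 0.948 3.632 -1.577
vertex 0.523 3.803 -2.5
vertex 1.169 3.011 -2.369
endloop
endfacet
facet normal -0.704 0.060 -0.707
outer loop
vertex 0.523 3.803 -2.5
vertex 1.044 4.568 -2.954
vertex 1.228 3.59 -3.22
endloop
endfacet
facet normal 0.175 0.798 -0.577
outer loop
vertex 1.044 4.568 -2.954
vertex 1.791 4.869 -2.311
vertex 2.012 4.248 -3.103
endloop
endfacet
facet normal 0.857 -0.490 0.159
outer loop
vertex 2.089 3.286 -2.742
vertex 2.437 4.077 -2.18
vertex 1.916 3.312 -1.726
endloop
endfacet
facet normal 0.314 -0.946 0.078
outer loop
vertex 2.089 3.286 -2.742
vertex 1.916 3.312 -1.726
vertex 1.169 3.011 -2.369
endloop
endfacet
facet normal 0.020 -0.827 -0.561
outer loop
vertex 2.089 3.286 -2.742
vertex 1.169 3.011 -2.369
vertex 1.228 3.59 -3.22
endloop
endfacet
facet normal 0.381 -0.298 -0.875
outer loop
vertex 2.089 3.286 -2.742
vertex 1.228 3.59 -3.22
vertex 2.012 4.248 -3.103
endloop
endfacet
facet normal 0.898 -0.090 -0.430
outer loop
vertex 2.089 3.286 -2.742
vertex 2.012 4.248 -3.103
vertex 2.437 4.077 -2.18
endloop
endfacet
facet normal 0.704 -0.060 0.707
outer loop
vertex 1.916 3.312 -1.726
vertex 2.437 4.077 -2.18
vertex 1.732 4.29 -1.46
endloop
endfacet
facet normal -0.175 -0.798 0.577
outer loop
vertex 1.169 3.011 -2.369
vertex 1.916 3.312 -1.726
vertex 0.948 3.632 -1.577
endloop
endfacet
facet normal -0.650 -0.606 -0.458
outer loop
vertex 1.228 3.59 -3.22
vertex 1.169 3.011 -2.369
vertex 0.523 3.803 -2.5
endloop
endfacet
facet normal -0.066 0.250 -0.966
outer loop
vertex 2.012 4.248 -3.103
vertex 1.228 3.59 -3.22
vertex 1.044 4.568 -2.954
endloop
endfacet
facet normal 0.771 0.588 -0.246
outer loop
vertex 2.437 4.077 -2.18
vertex 2.012 4.248 -3.103
vertex 1.791 4.869 -2.311
endloop
endfacet
facet normal -0.911 -0.401 0.097
outer loop
vertex 3.301 3.818 3.651
vertex 2.654 4.856 1.87
vertex 3.77 2.531 2.73
endloop
endfacet
facet normal 0.299 -0.481 0.824
outer loop
vertex 4.526 2.864 2.65
vertex 3.301 3.818 3.651
vertex 3.77 2.531 2.73
endloop
endfacet
facet normal -0.911 -0.401 0.097
outer loop
vertex 3.77 2.531 2.73
vertex 2.654 4.856 1.87
vertex 3.123 3.569 0.95
endloop
endfacet
facet normal 0.284 -0.780 -0.558
outer loop
vertex 3.123 3.569 0.95
vertex 4.526 2.864 2.65
vertex 3.77 2.531 2.73
endloop
endfacet
facet normal -0.284 0.780 0.558
outer loop
vertex 3.301 3.818 3.651
vertex 3.41 5.189 1.79
vertex 2.654 4.856 1.87
endloop
endfacet
facet normal 0.300 -0.480 0.824
outer loop
vertex 4.057 4.151 3.57
vertex 3.301 3.818 3.651
vertex 4.526 2.864 2.65
endloop
endfacet
facet normal -0.284 0.780 0.558
outer loop
vertex 4.057 4.151 3.57
vertex 3.41 5.189 1.79
vertex 3.301 3.818 3.651
endloop
endfacet
facet normal -0.299 0.480 -0.825
outer loop
vertex 2.654 4.856 1.87
vertex 3.41 5.189 1.79
vertex 3.123 3.569 0.95
endloop
endfacet
facet normal 0.284 -0.780 -0.558
outer loop
vertex 3.879 3.902 0.869
vertex 4.526 2.864 2.65
vertex 3.123 3.569 0.95
endloop
endfacet
facet normal -0.300 0.480 -0.824
outer loop
vertex 3.123 3.569 0.95
vertex 3.41 5.189 1.79
vertex 3.879 3.902 0.869
endloop
endfacet
facet normal 0.911 0.401 -0.097
outer loop
vertex 3.879 3.902 0.869
vertex 4.057 4.151 3.57
vertex 4.526 2.864 2.65
endloop
endfacet
facet normal 0.911 0.401 -0.097
outer loop
vertex 3.41 5.189 1.79
vertex 4.057 4.151 3.57
vertex 3.879 3.902 0.869
endloop
endfacet

endsolid


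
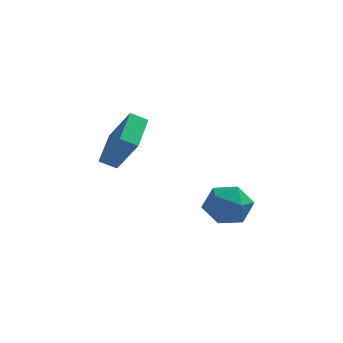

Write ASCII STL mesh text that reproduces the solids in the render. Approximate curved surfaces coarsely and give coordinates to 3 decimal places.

solid 
facet normal -0.026 0.636 0.771
outer loop
vertex 2.375 1.141 -0.719
vertex 1.537 0.637 -0.331
vertex 2.506 0.338 -0.052
endloop
endfacet
facet normal 0.642 0.549 0.535
outer loop
vertex 2.375 1.141 -0.719
vertex 2.506 0.338 -0.052
vertex 3.129 0.43 -0.893
endloop
endfacet
facet normal 0.659 0.736 -0.153
outer loop
vertex 2.375 1.141 -0.719
vertex 3.129 0.43 -0.893
vertex 2.546 0.785 -1.693
endloop
endfacet
facet normal 0.001 0.939 -0.343
outer loop
vertex 2.375 1.141 -0.719
vertex 2.546 0.785 -1.693
vertex 1.562 0.913 -1.346
endloop
endfacet
facet normal -0.422 0.877 0.228
outer loop
vertex 2.375 1.141 -0.719
vertex 1.562 0.913 -1.346
vertex 1.537 0.637 -0.331
endloop
endfacet
facet normal 0.803 -0.145 0.579
outer loop
vertex 3.129 0.43 -0.893
vertex 2.506 0.338 -0.052
vertex 2.758 -0.513 -0.614
endloop
endfacet
facet normal -0.278 -0.004 0.961
outer loop
vertex 2.506 0.338 -0.052
vertex 1.537 0.637 -0.331
vertex 1.774 -0.385 -0.267
endloop
endfacet
facet normal -0.919 0.386 0.082
outer loop
vertex 1.537 0.637 -0.331
vertex 1.562 0.913 -1.346
vertex 1.191 -0.03 -1.067
endloop
endfacet
facet normal -0.234 0.487 -0.842
outer loop
vertex 1.562 0.913 -1.346
vertex 2.546 0.785 -1.693
vertex 1.814 0.062 -1.908
endloop
endfacet
facet normal 0.830 0.159 -0.534
outer loop
vertex 2.546 0.785 -1.693
vertex 3.129 0.43 -0.893
vertex 2.783 -0.237 -1.629
endloop
endfacet
facet normal -0.001 -0.939 0.343
outer loop
vertex 1.945 -0.741 -1.241
vertex 2.758 -0.513 -0.614
vertex 1.774 -0.385 -0.267
endloop
endfacet
facet normal -0.659 -0.736 0.153
outer loop
vertex 1.945 -0.741 -1.241
vertex 1.774 -0.385 -0.267
vertex 1.191 -0.03 -1.067
endloop
endfacet
facet normal -0.642 -0.549 -0.535
outer loop
vertex 1.945 -0.741 -1.241
vertex 1.191 -0.03 -1.067
vertex 1.814 0.062 -1.908
endloop
endfacet
facet normal 0.026 -0.636 -0.771
outer loop
vertex 1.945 -0.741 -1.241
vertex 1.814 0.062 -1.908
vertex 2.783 -0.237 -1.629
endloop
endfacet
facet normal 0.422 -0.877 -0.228
outer loop
vertex 1.945 -0.741 -1.241
vertex 2.783 -0.237 -1.629
vertex 2.758 -0.513 -0.614
endloop
endfacet
facet normal 0.234 -0.487 0.842
outer loop
vertex 1.774 -0.385 -0.267
vertex 2.758 -0.513 -0.614
vertex 2.506 0.338 -0.052
endloop
endfacet
facet normal -0.830 -0.159 0.534
outer loop
vertex 1.191 -0.03 -1.067
vertex 1.774 -0.385 -0.267
vertex 1.537 0.637 -0.331
endloop
endfacet
facet normal -0.803 0.145 -0.579
outer loop
vertex 1.814 0.062 -1.908
vertex 1.191 -0.03 -1.067
vertex 1.562 0.913 -1.346
endloop
endfacet
facet normal 0.278 0.004 -0.961
outer loop
vertex 2.783 -0.237 -1.629
vertex 1.814 0.062 -1.908
vertex 2.546 0.785 -1.693
endloop
endfacet
facet normal 0.919 -0.386 -0.082
outer loop
vertex 2.758 -0.513 -0.614
vertex 2.783 -0.237 -1.629
vertex 3.129 0.43 -0.893
endloop
endfacet
facet normal -0.869 -0.142 0.474
outer loop
vertex -2.338 2.313 1.264
vertex -2.246 4.05 1.952
vertex -3.318 2.995 -0.328
endloop
endfacet
facet normal -0.049 -0.929 -0.368
outer loop
vertex -2.614 3.11 -0.712
vertex -2.338 2.313 1.264
vertex -3.318 2.995 -0.328
endloop
endfacet
facet normal -0.869 -0.142 0.474
outer loop
vertex -3.318 2.995 -0.328
vertex -2.246 4.05 1.952
vertex -3.226 4.732 0.36
endloop
endfacet
facet normal -0.492 0.343 -0.800
outer loop
vertex -3.226 4.732 0.36
vertex -2.614 3.11 -0.712
vertex -3.318 2.995 -0.328
endloop
endfacet
facet normal 0.492 -0.343 0.800
outer loop
vertex -2.338 2.313 1.264
vertex -1.542 4.165 1.568
vertex -2.246 4.05 1.952
endloop
endfacet
facet normal -0.049 -0.929 -0.368
outer loop
vertex -1.634 2.428 0.88
vertex -2.338 2.313 1.264
vertex -2.614 3.11 -0.712
endloop
endfacet
facet normal 0.492 -0.343 0.800
outer loop
vertex -1.634 2.428 0.88
vertex -1.542 4.165 1.568
vertex -2.338 2.313 1.264
endloop
endfacet
facet normal 0.049 0.929 0.368
outer loop
vertex -2.246 4.05 1.952
vertex -1.542 4.165 1.568
vertex -3.226 4.732 0.36
endloop
endfacet
facet normal -0.492 0.343 -0.800
outer loop
vertex -2.522 4.847 -0.024
vertex -2.614 3.11 -0.712
vertex -3.226 4.732 0.36
endloop
endfacet
facet normal 0.049 0.929 0.368
outer loop
vertex -3.226 4.732 0.36
vertex -1.542 4.165 1.568
vertex -2.522 4.847 -0.024
endloop
endfacet
facet normal 0.869 0.142 -0.474
outer loop
vertex -2.522 4.847 -0.024
vertex -1.634 2.428 0.88
vertex -2.614 3.11 -0.712
endloop
endfacet
facet normal 0.869 0.142 -0.474
outer loop
vertex -1.542 4.165 1.568
vertex -1.634 2.428 0.88
vertex -2.522 4.847 -0.024
endloop
endfacet

endsolid


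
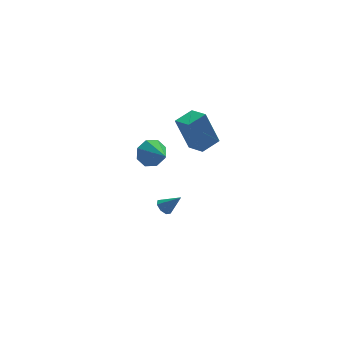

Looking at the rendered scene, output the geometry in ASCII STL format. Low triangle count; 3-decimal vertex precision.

solid 
facet normal -0.648 0.304 -0.698
outer loop
vertex 2.055 -2.602 -3.556
vertex 1.792 -2.299 -3.18
vertex 2.208 -2.211 -3.528
endloop
endfacet
facet normal 0.863 -0.309 -0.399
outer loop
vertex 2.055 -2.602 -3.556
vertex 2.208 -2.211 -3.528
vertex 2.608 -2.681 -2.3
endloop
endfacet
facet normal -0.648 0.304 -0.698
outer loop
vertex 2.208 -2.211 -3.528
vertex 1.792 -2.299 -3.18
vertex 2.118 -1.872 -3.297
endloop
endfacet
facet normal 0.920 0.356 -0.164
outer loop
vertex 2.208 -2.211 -3.528
vertex 2.118 -1.872 -3.297
vertex 2.608 -2.681 -2.3
endloop
endfacet
facet normal -0.647 0.303 -0.699
outer loop
vertex 2.118 -1.872 -3.297
vertex 1.792 -2.299 -3.18
vertex 1.836 -1.782 -2.997
endloop
endfacet
facet normal 0.581 0.748 0.321
outer loop
vertex 2.118 -1.872 -3.297
vertex 1.836 -1.782 -2.997
vertex 2.608 -2.681 -2.3
endloop
endfacet
facet normal -0.647 0.303 -0.700
outer loop
vertex 1.836 -1.782 -2.997
vertex 1.792 -2.299 -3.18
vertex 1.528 -1.996 -2.805
endloop
endfacet
facet normal 0.041 0.634 0.772
outer loop
vertex 1.836 -1.782 -2.997
vertex 1.528 -1.996 -2.805
vertex 2.608 -2.681 -2.3
endloop
endfacet
facet normal -0.648 0.302 -0.700
outer loop
vertex 1.528 -1.996 -2.805
vertex 1.792 -2.299 -3.18
vertex 1.375 -2.387 -2.832
endloop
endfacet
facet normal -0.378 0.084 0.922
outer loop
vertex 1.528 -1.996 -2.805
vertex 1.375 -2.387 -2.832
vertex 2.608 -2.681 -2.3
endloop
endfacet
facet normal -0.648 0.302 -0.700
outer loop
vertex 1.375 -2.387 -2.832
vertex 1.792 -2.299 -3.18
vertex 1.466 -2.727 -3.063
endloop
endfacet
facet normal -0.435 -0.583 0.686
outer loop
vertex 1.375 -2.387 -2.832
vertex 1.466 -2.727 -3.063
vertex 2.608 -2.681 -2.3
endloop
endfacet
facet normal -0.648 0.303 -0.699
outer loop
vertex 1.466 -2.727 -3.063
vertex 1.792 -2.299 -3.18
vertex 1.748 -2.816 -3.363
endloop
endfacet
facet normal -0.095 -0.975 0.200
outer loop
vertex 1.466 -2.727 -3.063
vertex 1.748 -2.816 -3.363
vertex 2.608 -2.681 -2.3
endloop
endfacet
facet normal -0.649 0.302 -0.698
outer loop
vertex 1.748 -2.816 -3.363
vertex 1.792 -2.299 -3.18
vertex 2.055 -2.602 -3.556
endloop
endfacet
facet normal 0.443 -0.861 -0.249
outer loop
vertex 1.748 -2.816 -3.363
vertex 2.055 -2.602 -3.556
vertex 2.608 -2.681 -2.3
endloop
endfacet
facet normal -0.886 -0.409 -0.217
outer loop
vertex 2.415 -4.578 4.85
vertex 2.014 -3.537 4.529
vertex 3.052 -4.929 2.912
endloop
endfacet
facet normal 0.346 -0.897 0.276
outer loop
vertex 4.106 -4.443 3.171
vertex 2.415 -4.578 4.85
vertex 3.052 -4.929 2.912
endloop
endfacet
facet normal -0.886 -0.409 -0.217
outer loop
vertex 3.052 -4.929 2.912
vertex 2.014 -3.537 4.529
vertex 2.651 -3.889 2.592
endloop
endfacet
facet normal 0.308 -0.169 -0.936
outer loop
vertex 2.651 -3.889 2.592
vertex 4.106 -4.443 3.171
vertex 3.052 -4.929 2.912
endloop
endfacet
facet normal -0.308 0.170 0.936
outer loop
vertex 2.415 -4.578 4.85
vertex 3.068 -3.051 4.788
vertex 2.014 -3.537 4.529
endloop
endfacet
facet normal 0.346 -0.896 0.277
outer loop
vertex 3.469 -4.091 5.108
vertex 2.415 -4.578 4.85
vertex 4.106 -4.443 3.171
endloop
endfacet
facet normal -0.308 0.170 0.936
outer loop
vertex 3.469 -4.091 5.108
vertex 3.068 -3.051 4.788
vertex 2.415 -4.578 4.85
endloop
endfacet
facet normal -0.346 0.897 -0.277
outer loop
vertex 2.014 -3.537 4.529
vertex 3.068 -3.051 4.788
vertex 2.651 -3.889 2.592
endloop
endfacet
facet normal 0.308 -0.170 -0.936
outer loop
vertex 3.705 -3.402 2.85
vertex 4.106 -4.443 3.171
vertex 2.651 -3.889 2.592
endloop
endfacet
facet normal -0.347 0.896 -0.276
outer loop
vertex 2.651 -3.889 2.592
vertex 3.068 -3.051 4.788
vertex 3.705 -3.402 2.85
endloop
endfacet
facet normal 0.887 0.408 0.217
outer loop
vertex 3.705 -3.402 2.85
vertex 3.469 -4.091 5.108
vertex 4.106 -4.443 3.171
endloop
endfacet
facet normal 0.886 0.409 0.217
outer loop
vertex 3.068 -3.051 4.788
vertex 3.469 -4.091 5.108
vertex 3.705 -3.402 2.85
endloop
endfacet
facet normal -0.211 0.883 -0.420
outer loop
vertex 1.738 -2.741 1.13
vertex 1.005 -2.678 1.631
vertex 1.854 -2.43 1.725
endloop
endfacet
facet normal 0.956 -0.291 -0.034
outer loop
vertex 1.738 -2.741 1.13
vertex 1.854 -2.43 1.725
vertex 1.355 -4.142 2.329
endloop
endfacet
facet normal -0.211 0.882 -0.421
outer loop
vertex 1.854 -2.43 1.725
vertex 1.005 -2.678 1.631
vertex 1.473 -2.264 2.264
endloop
endfacet
facet normal 0.812 -0.031 0.583
outer loop
vertex 1.854 -2.43 1.725
vertex 1.473 -2.264 2.264
vertex 1.355 -4.142 2.329
endloop
endfacet
facet normal -0.211 0.882 -0.421
outer loop
vertex 1.473 -2.264 2.264
vertex 1.005 -2.678 1.631
vertex 0.817 -2.34 2.433
endloop
endfacet
facet normal 0.247 0.018 0.969
outer loop
vertex 1.473 -2.264 2.264
vertex 0.817 -2.34 2.433
vertex 1.355 -4.142 2.329
endloop
endfacet
facet normal -0.210 0.882 -0.421
outer loop
vertex 0.817 -2.34 2.433
vertex 1.005 -2.678 1.631
vertex 0.272 -2.614 2.131
endloop
endfacet
facet normal -0.409 -0.174 0.896
outer loop
vertex 0.817 -2.34 2.433
vertex 0.272 -2.614 2.131
vertex 1.355 -4.142 2.329
endloop
endfacet
facet normal -0.210 0.882 -0.421
outer loop
vertex 0.272 -2.614 2.131
vertex 1.005 -2.678 1.631
vertex 0.155 -2.926 1.536
endloop
endfacet
facet normal -0.769 -0.492 0.409
outer loop
vertex 0.272 -2.614 2.131
vertex 0.155 -2.926 1.536
vertex 1.355 -4.142 2.329
endloop
endfacet
facet normal -0.210 0.882 -0.421
outer loop
vertex 0.155 -2.926 1.536
vertex 1.005 -2.678 1.631
vertex 0.537 -3.092 0.997
endloop
endfacet
facet normal -0.624 -0.753 -0.210
outer loop
vertex 0.155 -2.926 1.536
vertex 0.537 -3.092 0.997
vertex 1.355 -4.142 2.329
endloop
endfacet
facet normal -0.211 0.882 -0.420
outer loop
vertex 0.537 -3.092 0.997
vertex 1.005 -2.678 1.631
vertex 1.192 -3.015 0.829
endloop
endfacet
facet normal -0.059 -0.801 -0.596
outer loop
vertex 0.537 -3.092 0.997
vertex 1.192 -3.015 0.829
vertex 1.355 -4.142 2.329
endloop
endfacet
facet normal -0.211 0.883 -0.420
outer loop
vertex 1.192 -3.015 0.829
vertex 1.005 -2.678 1.631
vertex 1.738 -2.741 1.13
endloop
endfacet
facet normal 0.595 -0.610 -0.523
outer loop
vertex 1.192 -3.015 0.829
vertex 1.738 -2.741 1.13
vertex 1.355 -4.142 2.329
endloop
endfacet

endsolid


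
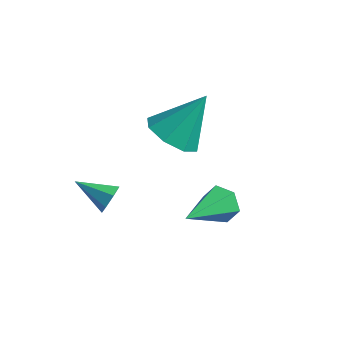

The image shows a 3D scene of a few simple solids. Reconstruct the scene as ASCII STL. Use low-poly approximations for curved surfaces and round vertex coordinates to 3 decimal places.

solid 
facet normal 0.913 0.180 -0.366
outer loop
vertex -2.656 -2.892 0.347
vertex -2.887 -2.711 -0.141
vertex -2.76 -2.409 0.325
endloop
endfacet
facet normal -0.006 0.044 0.999
outer loop
vertex -2.656 -2.892 0.347
vertex -2.76 -2.409 0.325
vertex -4.093 -2.949 0.341
endloop
endfacet
facet normal 0.913 0.180 -0.366
outer loop
vertex -2.76 -2.409 0.325
vertex -2.887 -2.711 -0.141
vertex -2.96 -2.153 -0.048
endloop
endfacet
facet normal -0.282 0.714 0.641
outer loop
vertex -2.76 -2.409 0.325
vertex -2.96 -2.153 -0.048
vertex -4.093 -2.949 0.341
endloop
endfacet
facet normal 0.913 0.180 -0.366
outer loop
vertex -2.96 -2.153 -0.048
vertex -2.887 -2.711 -0.141
vertex -3.105 -2.317 -0.491
endloop
endfacet
facet normal -0.595 0.798 -0.101
outer loop
vertex -2.96 -2.153 -0.048
vertex -3.105 -2.317 -0.491
vertex -4.093 -2.949 0.341
endloop
endfacet
facet normal 0.913 0.180 -0.366
outer loop
vertex -3.105 -2.317 -0.491
vertex -2.887 -2.711 -0.141
vertex -3.086 -2.778 -0.671
endloop
endfacet
facet normal -0.709 0.231 -0.666
outer loop
vertex -3.105 -2.317 -0.491
vertex -3.086 -2.778 -0.671
vertex -4.093 -2.949 0.341
endloop
endfacet
facet normal 0.913 0.179 -0.366
outer loop
vertex -3.086 -2.778 -0.671
vertex -2.887 -2.711 -0.141
vertex -2.918 -3.188 -0.452
endloop
endfacet
facet normal -0.539 -0.558 -0.631
outer loop
vertex -3.086 -2.778 -0.671
vertex -2.918 -3.188 -0.452
vertex -4.093 -2.949 0.341
endloop
endfacet
facet normal 0.913 0.180 -0.367
outer loop
vertex -2.918 -3.188 -0.452
vertex -2.887 -2.711 -0.141
vertex -2.726 -3.239 0.001
endloop
endfacet
facet normal -0.212 -0.977 -0.020
outer loop
vertex -2.918 -3.188 -0.452
vertex -2.726 -3.239 0.001
vertex -4.093 -2.949 0.341
endloop
endfacet
facet normal 0.913 0.180 -0.365
outer loop
vertex -2.726 -3.239 0.001
vertex -2.887 -2.711 -0.141
vertex -2.656 -2.892 0.347
endloop
endfacet
facet normal 0.025 -0.708 0.705
outer loop
vertex -2.726 -3.239 0.001
vertex -2.656 -2.892 0.347
vertex -4.093 -2.949 0.341
endloop
endfacet
facet normal -0.323 -0.547 -0.772
outer loop
vertex -1.416 0.086 0.729
vertex -2.356 0.084 1.123
vertex -1.845 0.689 0.481
endloop
endfacet
facet normal 0.834 0.527 -0.161
outer loop
vertex -1.416 0.086 0.729
vertex -1.845 0.689 0.481
vertex -1.724 1.156 2.637
endloop
endfacet
facet normal -0.323 -0.547 -0.772
outer loop
vertex -1.845 0.689 0.481
vertex -2.356 0.084 1.123
vertex -2.573 0.938 0.609
endloop
endfacet
facet normal 0.281 0.934 -0.218
outer loop
vertex -1.845 0.689 0.481
vertex -2.573 0.938 0.609
vertex -1.724 1.156 2.637
endloop
endfacet
facet normal -0.322 -0.547 -0.773
outer loop
vertex -2.573 0.938 0.609
vertex -2.356 0.084 1.123
vertex -3.175 0.686 1.038
endloop
endfacet
facet normal -0.356 0.933 0.049
outer loop
vertex -2.573 0.938 0.609
vertex -3.175 0.686 1.038
vertex -1.724 1.156 2.637
endloop
endfacet
facet normal -0.322 -0.547 -0.772
outer loop
vertex -3.175 0.686 1.038
vertex -2.356 0.084 1.123
vertex -3.297 0.082 1.517
endloop
endfacet
facet normal -0.702 0.524 0.483
outer loop
vertex -3.175 0.686 1.038
vertex -3.297 0.082 1.517
vertex -1.724 1.156 2.637
endloop
endfacet
facet normal -0.322 -0.547 -0.773
outer loop
vertex -3.297 0.082 1.517
vertex -2.356 0.084 1.123
vertex -2.868 -0.521 1.765
endloop
endfacet
facet normal -0.555 -0.053 0.830
outer loop
vertex -3.297 0.082 1.517
vertex -2.868 -0.521 1.765
vertex -1.724 1.156 2.637
endloop
endfacet
facet normal -0.322 -0.547 -0.773
outer loop
vertex -2.868 -0.521 1.765
vertex -2.356 0.084 1.123
vertex -2.139 -0.77 1.637
endloop
endfacet
facet normal -0.001 -0.461 0.888
outer loop
vertex -2.868 -0.521 1.765
vertex -2.139 -0.77 1.637
vertex -1.724 1.156 2.637
endloop
endfacet
facet normal -0.323 -0.547 -0.772
outer loop
vertex -2.139 -0.77 1.637
vertex -2.356 0.084 1.123
vertex -1.538 -0.519 1.208
endloop
endfacet
facet normal 0.635 -0.459 0.621
outer loop
vertex -2.139 -0.77 1.637
vertex -1.538 -0.519 1.208
vertex -1.724 1.156 2.637
endloop
endfacet
facet normal -0.323 -0.547 -0.773
outer loop
vertex -1.538 -0.519 1.208
vertex -2.356 0.084 1.123
vertex -1.416 0.086 0.729
endloop
endfacet
facet normal 0.981 -0.050 0.187
outer loop
vertex -1.538 -0.519 1.208
vertex -1.416 0.086 0.729
vertex -1.724 1.156 2.637
endloop
endfacet
facet normal 0.098 0.905 -0.414
outer loop
vertex 0.828 -1.387 1.158
vertex 0.518 -1.615 0.586
vertex 0.142 -1.341 1.096
endloop
endfacet
facet normal -0.080 0.144 0.986
outer loop
vertex 0.828 -1.387 1.158
vertex 0.142 -1.341 1.096
vertex 0.322 -3.425 1.414
endloop
endfacet
facet normal 0.098 0.905 -0.414
outer loop
vertex 0.142 -1.341 1.096
vertex 0.518 -1.615 0.586
vertex -0.168 -1.569 0.524
endloop
endfacet
facet normal -0.879 -0.003 0.477
outer loop
vertex 0.142 -1.341 1.096
vertex -0.168 -1.569 0.524
vertex 0.322 -3.425 1.414
endloop
endfacet
facet normal 0.098 0.905 -0.414
outer loop
vertex -0.168 -1.569 0.524
vertex 0.518 -1.615 0.586
vertex 0.207 -1.843 0.014
endloop
endfacet
facet normal -0.827 -0.405 -0.390
outer loop
vertex -0.168 -1.569 0.524
vertex 0.207 -1.843 0.014
vertex 0.322 -3.425 1.414
endloop
endfacet
facet normal 0.098 0.905 -0.414
outer loop
vertex 0.207 -1.843 0.014
vertex 0.518 -1.615 0.586
vertex 0.893 -1.889 0.076
endloop
endfacet
facet normal 0.023 -0.662 -0.750
outer loop
vertex 0.207 -1.843 0.014
vertex 0.893 -1.889 0.076
vertex 0.322 -3.425 1.414
endloop
endfacet
facet normal 0.098 0.905 -0.414
outer loop
vertex 0.893 -1.889 0.076
vertex 0.518 -1.615 0.586
vertex 1.203 -1.661 0.648
endloop
endfacet
facet normal 0.823 -0.515 -0.240
outer loop
vertex 0.893 -1.889 0.076
vertex 1.203 -1.661 0.648
vertex 0.322 -3.425 1.414
endloop
endfacet
facet normal 0.098 0.905 -0.414
outer loop
vertex 1.203 -1.661 0.648
vertex 0.518 -1.615 0.586
vertex 0.828 -1.387 1.158
endloop
endfacet
facet normal 0.771 -0.113 0.627
outer loop
vertex 1.203 -1.661 0.648
vertex 0.828 -1.387 1.158
vertex 0.322 -3.425 1.414
endloop
endfacet

endsolid


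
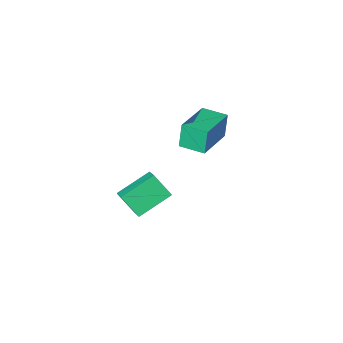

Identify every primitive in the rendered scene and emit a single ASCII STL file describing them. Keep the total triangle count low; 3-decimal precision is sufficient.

solid 
facet normal -0.360 0.497 -0.790
outer loop
vertex -2.275 -3.081 -3.202
vertex -0.534 -3.143 -4.034
vertex -2.471 -3.792 -3.56
endloop
endfacet
facet normal -0.902 0.032 0.430
outer loop
vertex -1.946 -4.517 -2.406
vertex -2.275 -3.081 -3.202
vertex -2.471 -3.792 -3.56
endloop
endfacet
facet normal -0.360 0.496 -0.790
outer loop
vertex -2.471 -3.792 -3.56
vertex -0.534 -3.143 -4.034
vertex -0.73 -3.854 -4.391
endloop
endfacet
facet normal -0.239 -0.867 -0.436
outer loop
vertex -0.73 -3.854 -4.391
vertex -1.946 -4.517 -2.406
vertex -2.471 -3.792 -3.56
endloop
endfacet
facet normal 0.239 0.867 0.436
outer loop
vertex -2.275 -3.081 -3.202
vertex -0.009 -3.868 -2.88
vertex -0.534 -3.143 -4.034
endloop
endfacet
facet normal -0.902 0.032 0.431
outer loop
vertex -1.75 -3.806 -2.049
vertex -2.275 -3.081 -3.202
vertex -1.946 -4.517 -2.406
endloop
endfacet
facet normal 0.239 0.867 0.436
outer loop
vertex -1.75 -3.806 -2.049
vertex -0.009 -3.868 -2.88
vertex -2.275 -3.081 -3.202
endloop
endfacet
facet normal 0.902 -0.032 -0.431
outer loop
vertex -0.534 -3.143 -4.034
vertex -0.009 -3.868 -2.88
vertex -0.73 -3.854 -4.391
endloop
endfacet
facet normal -0.239 -0.867 -0.436
outer loop
vertex -0.205 -4.579 -3.238
vertex -1.946 -4.517 -2.406
vertex -0.73 -3.854 -4.391
endloop
endfacet
facet normal 0.902 -0.032 -0.431
outer loop
vertex -0.73 -3.854 -4.391
vertex -0.009 -3.868 -2.88
vertex -0.205 -4.579 -3.238
endloop
endfacet
facet normal 0.360 -0.496 0.790
outer loop
vertex -0.205 -4.579 -3.238
vertex -1.75 -3.806 -2.049
vertex -1.946 -4.517 -2.406
endloop
endfacet
facet normal 0.359 -0.497 0.790
outer loop
vertex -0.009 -3.868 -2.88
vertex -1.75 -3.806 -2.049
vertex -0.205 -4.579 -3.238
endloop
endfacet
facet normal -0.516 0.857 -0.023
outer loop
vertex -4.193 -1.446 2.851
vertex -2.428 -0.375 3.174
vertex -4.002 -1.366 1.537
endloop
endfacet
facet normal -0.845 -0.513 -0.154
outer loop
vertex -3.352 -2.445 1.566
vertex -4.193 -1.446 2.851
vertex -4.002 -1.366 1.537
endloop
endfacet
facet normal -0.515 0.857 -0.023
outer loop
vertex -4.002 -1.366 1.537
vertex -2.428 -0.375 3.174
vertex -2.236 -0.295 1.86
endloop
endfacet
facet normal 0.144 0.060 -0.988
outer loop
vertex -2.236 -0.295 1.86
vertex -3.352 -2.445 1.566
vertex -4.002 -1.366 1.537
endloop
endfacet
facet normal -0.144 -0.060 0.988
outer loop
vertex -4.193 -1.446 2.851
vertex -1.778 -1.454 3.203
vertex -2.428 -0.375 3.174
endloop
endfacet
facet normal -0.845 -0.512 -0.155
outer loop
vertex -3.544 -2.525 2.88
vertex -4.193 -1.446 2.851
vertex -3.352 -2.445 1.566
endloop
endfacet
facet normal -0.144 -0.060 0.988
outer loop
vertex -3.544 -2.525 2.88
vertex -1.778 -1.454 3.203
vertex -4.193 -1.446 2.851
endloop
endfacet
facet normal 0.844 0.513 0.155
outer loop
vertex -2.428 -0.375 3.174
vertex -1.778 -1.454 3.203
vertex -2.236 -0.295 1.86
endloop
endfacet
facet normal 0.144 0.060 -0.988
outer loop
vertex -1.587 -1.374 1.889
vertex -3.352 -2.445 1.566
vertex -2.236 -0.295 1.86
endloop
endfacet
facet normal 0.845 0.512 0.154
outer loop
vertex -2.236 -0.295 1.86
vertex -1.778 -1.454 3.203
vertex -1.587 -1.374 1.889
endloop
endfacet
facet normal 0.516 -0.857 0.023
outer loop
vertex -1.587 -1.374 1.889
vertex -3.544 -2.525 2.88
vertex -3.352 -2.445 1.566
endloop
endfacet
facet normal 0.515 -0.857 0.023
outer loop
vertex -1.778 -1.454 3.203
vertex -3.544 -2.525 2.88
vertex -1.587 -1.374 1.889
endloop
endfacet

endsolid


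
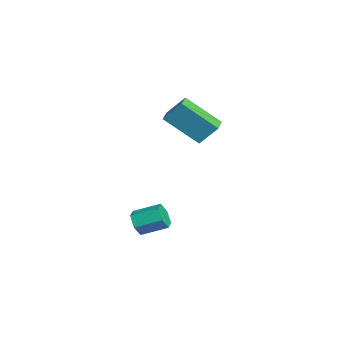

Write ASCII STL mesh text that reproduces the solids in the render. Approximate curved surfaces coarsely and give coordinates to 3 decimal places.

solid 
facet normal -0.219 -0.894 -0.391
outer loop
vertex 1.065 -0.995 -2.872
vertex 0.866 -0.69 -3.458
vertex 1.522 -0.886 -3.378
endloop
endfacet
facet normal 0.717 -0.419 0.557
outer loop
vertex 1.065 -0.995 -2.872
vertex 1.522 -0.886 -3.378
vertex 1.354 0.185 -2.356
endloop
endfacet
facet normal 0.717 -0.419 0.557
outer loop
vertex 1.354 0.185 -2.356
vertex 1.522 -0.886 -3.378
vertex 1.811 0.294 -2.862
endloop
endfacet
facet normal 0.219 0.894 0.391
outer loop
vertex 1.354 0.185 -2.356
vertex 1.811 0.294 -2.862
vertex 1.154 0.49 -2.942
endloop
endfacet
facet normal -0.219 -0.894 -0.391
outer loop
vertex 1.522 -0.886 -3.378
vertex 0.866 -0.69 -3.458
vertex 1.323 -0.581 -3.963
endloop
endfacet
facet normal 0.932 -0.073 -0.355
outer loop
vertex 1.522 -0.886 -3.378
vertex 1.323 -0.581 -3.963
vertex 1.811 0.294 -2.862
endloop
endfacet
facet normal 0.932 -0.072 -0.356
outer loop
vertex 1.811 0.294 -2.862
vertex 1.323 -0.581 -3.963
vertex 1.611 0.599 -3.447
endloop
endfacet
facet normal 0.219 0.894 0.391
outer loop
vertex 1.811 0.294 -2.862
vertex 1.611 0.599 -3.447
vertex 1.154 0.49 -2.942
endloop
endfacet
facet normal -0.219 -0.894 -0.391
outer loop
vertex 1.323 -0.581 -3.963
vertex 0.866 -0.69 -3.458
vertex 0.666 -0.385 -4.044
endloop
endfacet
facet normal 0.216 0.346 -0.913
outer loop
vertex 1.323 -0.581 -3.963
vertex 0.666 -0.385 -4.044
vertex 1.611 0.599 -3.447
endloop
endfacet
facet normal 0.216 0.346 -0.913
outer loop
vertex 1.611 0.599 -3.447
vertex 0.666 -0.385 -4.044
vertex 0.955 0.795 -3.528
endloop
endfacet
facet normal 0.219 0.894 0.391
outer loop
vertex 1.611 0.599 -3.447
vertex 0.955 0.795 -3.528
vertex 1.154 0.49 -2.942
endloop
endfacet
facet normal -0.219 -0.894 -0.391
outer loop
vertex 0.666 -0.385 -4.044
vertex 0.866 -0.69 -3.458
vertex 0.209 -0.494 -3.538
endloop
endfacet
facet normal -0.717 0.419 -0.557
outer loop
vertex 0.666 -0.385 -4.044
vertex 0.209 -0.494 -3.538
vertex 0.955 0.795 -3.528
endloop
endfacet
facet normal -0.717 0.419 -0.557
outer loop
vertex 0.955 0.795 -3.528
vertex 0.209 -0.494 -3.538
vertex 0.498 0.686 -3.022
endloop
endfacet
facet normal 0.219 0.894 0.391
outer loop
vertex 0.955 0.795 -3.528
vertex 0.498 0.686 -3.022
vertex 1.154 0.49 -2.942
endloop
endfacet
facet normal -0.219 -0.894 -0.391
outer loop
vertex 0.209 -0.494 -3.538
vertex 0.866 -0.69 -3.458
vertex 0.409 -0.799 -2.953
endloop
endfacet
facet normal -0.932 0.072 0.356
outer loop
vertex 0.209 -0.494 -3.538
vertex 0.409 -0.799 -2.953
vertex 0.498 0.686 -3.022
endloop
endfacet
facet normal -0.932 0.072 0.355
outer loop
vertex 0.498 0.686 -3.022
vertex 0.409 -0.799 -2.953
vertex 0.697 0.381 -2.437
endloop
endfacet
facet normal 0.219 0.894 0.391
outer loop
vertex 0.498 0.686 -3.022
vertex 0.697 0.381 -2.437
vertex 1.154 0.49 -2.942
endloop
endfacet
facet normal -0.219 -0.894 -0.391
outer loop
vertex 0.409 -0.799 -2.953
vertex 0.866 -0.69 -3.458
vertex 1.065 -0.995 -2.872
endloop
endfacet
facet normal -0.216 -0.346 0.913
outer loop
vertex 0.409 -0.799 -2.953
vertex 1.065 -0.995 -2.872
vertex 0.697 0.381 -2.437
endloop
endfacet
facet normal -0.216 -0.346 0.913
outer loop
vertex 0.697 0.381 -2.437
vertex 1.065 -0.995 -2.872
vertex 1.354 0.185 -2.356
endloop
endfacet
facet normal 0.219 0.894 0.391
outer loop
vertex 0.697 0.381 -2.437
vertex 1.354 0.185 -2.356
vertex 1.154 0.49 -2.942
endloop
endfacet
facet normal -0.946 0.324 0.011
outer loop
vertex -1.224 0.908 2.239
vertex -0.945 1.691 3.225
vertex -0.718 2.431 0.885
endloop
endfacet
facet normal -0.217 -0.607 -0.764
outer loop
vertex 0.105 2.149 0.875
vertex -1.224 0.908 2.239
vertex -0.718 2.431 0.885
endloop
endfacet
facet normal -0.946 0.324 0.011
outer loop
vertex -0.718 2.431 0.885
vertex -0.945 1.691 3.225
vertex -0.439 3.214 1.871
endloop
endfacet
facet normal 0.241 0.726 -0.644
outer loop
vertex -0.439 3.214 1.871
vertex 0.105 2.149 0.875
vertex -0.718 2.431 0.885
endloop
endfacet
facet normal -0.241 -0.726 0.644
outer loop
vertex -1.224 0.908 2.239
vertex -0.122 1.409 3.215
vertex -0.945 1.691 3.225
endloop
endfacet
facet normal -0.217 -0.607 -0.764
outer loop
vertex -0.401 0.626 2.229
vertex -1.224 0.908 2.239
vertex 0.105 2.149 0.875
endloop
endfacet
facet normal -0.241 -0.726 0.644
outer loop
vertex -0.401 0.626 2.229
vertex -0.122 1.409 3.215
vertex -1.224 0.908 2.239
endloop
endfacet
facet normal 0.217 0.607 0.764
outer loop
vertex -0.945 1.691 3.225
vertex -0.122 1.409 3.215
vertex -0.439 3.214 1.871
endloop
endfacet
facet normal 0.241 0.726 -0.644
outer loop
vertex 0.384 2.932 1.861
vertex 0.105 2.149 0.875
vertex -0.439 3.214 1.871
endloop
endfacet
facet normal 0.217 0.607 0.764
outer loop
vertex -0.439 3.214 1.871
vertex -0.122 1.409 3.215
vertex 0.384 2.932 1.861
endloop
endfacet
facet normal 0.946 -0.324 -0.011
outer loop
vertex 0.384 2.932 1.861
vertex -0.401 0.626 2.229
vertex 0.105 2.149 0.875
endloop
endfacet
facet normal 0.946 -0.324 -0.011
outer loop
vertex -0.122 1.409 3.215
vertex -0.401 0.626 2.229
vertex 0.384 2.932 1.861
endloop
endfacet

endsolid
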